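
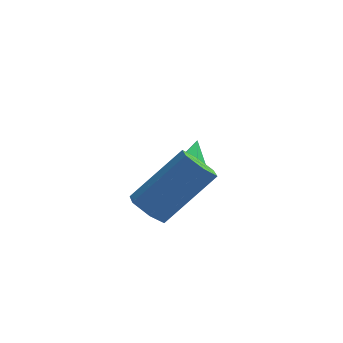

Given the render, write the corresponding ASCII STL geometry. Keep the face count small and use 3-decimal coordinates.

solid 
facet normal -0.123 -0.939 -0.321
outer loop
vertex 2.019 0.232 0.006
vertex 1.755 0.122 0.429
vertex 1.513 0.295 0.015
endloop
endfacet
facet normal 0.059 0.591 -0.804
outer loop
vertex 2.019 0.232 0.006
vertex 1.513 0.295 0.015
vertex 1.925 1.418 0.871
endloop
endfacet
facet normal -0.122 -0.939 -0.321
outer loop
vertex 1.513 0.295 0.015
vertex 1.755 0.122 0.429
vertex 1.249 0.185 0.437
endloop
endfacet
facet normal -0.769 0.541 -0.340
outer loop
vertex 1.513 0.295 0.015
vertex 1.249 0.185 0.437
vertex 1.925 1.418 0.871
endloop
endfacet
facet normal -0.122 -0.939 -0.321
outer loop
vertex 1.249 0.185 0.437
vertex 1.755 0.122 0.429
vertex 1.492 0.012 0.851
endloop
endfacet
facet normal -0.792 0.236 0.563
outer loop
vertex 1.249 0.185 0.437
vertex 1.492 0.012 0.851
vertex 1.925 1.418 0.871
endloop
endfacet
facet normal -0.123 -0.939 -0.321
outer loop
vertex 1.492 0.012 0.851
vertex 1.755 0.122 0.429
vertex 1.998 -0.051 0.842
endloop
endfacet
facet normal 0.015 -0.019 1.000
outer loop
vertex 1.492 0.012 0.851
vertex 1.998 -0.051 0.842
vertex 1.925 1.418 0.871
endloop
endfacet
facet normal -0.123 -0.939 -0.321
outer loop
vertex 1.998 -0.051 0.842
vertex 1.755 0.122 0.429
vertex 2.261 0.059 0.42
endloop
endfacet
facet normal 0.845 0.031 0.535
outer loop
vertex 1.998 -0.051 0.842
vertex 2.261 0.059 0.42
vertex 1.925 1.418 0.871
endloop
endfacet
facet normal -0.123 -0.939 -0.321
outer loop
vertex 2.261 0.059 0.42
vertex 1.755 0.122 0.429
vertex 2.019 0.232 0.006
endloop
endfacet
facet normal 0.868 0.336 -0.367
outer loop
vertex 2.261 0.059 0.42
vertex 2.019 0.232 0.006
vertex 1.925 1.418 0.871
endloop
endfacet
facet normal -0.649 -0.262 -0.714
outer loop
vertex 1.231 -2.816 -0.072
vertex 0.756 -2.507 0.246
vertex 1.112 -2.189 -0.194
endloop
endfacet
facet normal 0.739 0.009 -0.674
outer loop
vertex 1.231 -2.816 -0.072
vertex 1.112 -2.189 -0.194
vertex 2.6 -2.263 1.436
endloop
endfacet
facet normal 0.739 0.008 -0.674
outer loop
vertex 2.6 -2.263 1.436
vertex 1.112 -2.189 -0.194
vertex 2.481 -1.635 1.313
endloop
endfacet
facet normal 0.648 0.263 0.714
outer loop
vertex 2.6 -2.263 1.436
vertex 2.481 -1.635 1.313
vertex 2.124 -1.953 1.754
endloop
endfacet
facet normal -0.649 -0.262 -0.714
outer loop
vertex 1.112 -2.189 -0.194
vertex 0.756 -2.507 0.246
vertex 0.637 -1.879 0.124
endloop
endfacet
facet normal 0.212 0.839 -0.501
outer loop
vertex 1.112 -2.189 -0.194
vertex 0.637 -1.879 0.124
vertex 2.481 -1.635 1.313
endloop
endfacet
facet normal 0.211 0.840 -0.500
outer loop
vertex 2.481 -1.635 1.313
vertex 0.637 -1.879 0.124
vertex 2.006 -1.326 1.631
endloop
endfacet
facet normal 0.649 0.262 0.714
outer loop
vertex 2.481 -1.635 1.313
vertex 2.006 -1.326 1.631
vertex 2.124 -1.953 1.754
endloop
endfacet
facet normal -0.648 -0.262 -0.715
outer loop
vertex 0.637 -1.879 0.124
vertex 0.756 -2.507 0.246
vertex 0.28 -2.197 0.564
endloop
endfacet
facet normal -0.527 0.832 0.174
outer loop
vertex 0.637 -1.879 0.124
vertex 0.28 -2.197 0.564
vertex 2.006 -1.326 1.631
endloop
endfacet
facet normal -0.527 0.832 0.173
outer loop
vertex 2.006 -1.326 1.631
vertex 0.28 -2.197 0.564
vertex 1.649 -1.644 2.072
endloop
endfacet
facet normal 0.649 0.262 0.714
outer loop
vertex 2.006 -1.326 1.631
vertex 1.649 -1.644 2.072
vertex 2.124 -1.953 1.754
endloop
endfacet
facet normal -0.648 -0.263 -0.714
outer loop
vertex 0.28 -2.197 0.564
vertex 0.756 -2.507 0.246
vertex 0.399 -2.825 0.687
endloop
endfacet
facet normal -0.739 -0.008 0.674
outer loop
vertex 0.28 -2.197 0.564
vertex 0.399 -2.825 0.687
vertex 1.649 -1.644 2.072
endloop
endfacet
facet normal -0.739 -0.009 0.674
outer loop
vertex 1.649 -1.644 2.072
vertex 0.399 -2.825 0.687
vertex 1.768 -2.271 2.194
endloop
endfacet
facet normal 0.649 0.262 0.714
outer loop
vertex 1.649 -1.644 2.072
vertex 1.768 -2.271 2.194
vertex 2.124 -1.953 1.754
endloop
endfacet
facet normal -0.649 -0.262 -0.714
outer loop
vertex 0.399 -2.825 0.687
vertex 0.756 -2.507 0.246
vertex 0.874 -3.134 0.369
endloop
endfacet
facet normal -0.211 -0.840 0.500
outer loop
vertex 0.399 -2.825 0.687
vertex 0.874 -3.134 0.369
vertex 1.768 -2.271 2.194
endloop
endfacet
facet normal -0.212 -0.839 0.501
outer loop
vertex 1.768 -2.271 2.194
vertex 0.874 -3.134 0.369
vertex 2.243 -2.581 1.876
endloop
endfacet
facet normal 0.649 0.262 0.714
outer loop
vertex 1.768 -2.271 2.194
vertex 2.243 -2.581 1.876
vertex 2.124 -1.953 1.754
endloop
endfacet
facet normal -0.649 -0.262 -0.714
outer loop
vertex 0.874 -3.134 0.369
vertex 0.756 -2.507 0.246
vertex 1.231 -2.816 -0.072
endloop
endfacet
facet normal 0.527 -0.832 -0.173
outer loop
vertex 0.874 -3.134 0.369
vertex 1.231 -2.816 -0.072
vertex 2.243 -2.581 1.876
endloop
endfacet
facet normal 0.527 -0.832 -0.174
outer loop
vertex 2.243 -2.581 1.876
vertex 1.231 -2.816 -0.072
vertex 2.6 -2.263 1.436
endloop
endfacet
facet normal 0.648 0.262 0.715
outer loop
vertex 2.243 -2.581 1.876
vertex 2.6 -2.263 1.436
vertex 2.124 -1.953 1.754
endloop
endfacet

endsolid


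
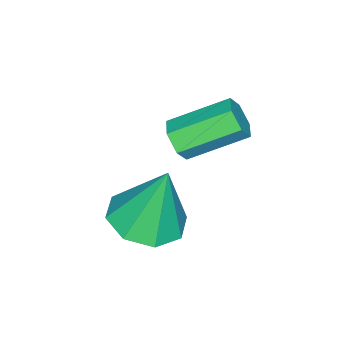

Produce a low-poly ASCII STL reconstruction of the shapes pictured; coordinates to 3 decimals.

solid 
facet normal 0.086 -0.253 -0.964
outer loop
vertex 4.399 -3.979 1.059
vertex 3.749 -3.325 0.829
vertex 4.695 -3.331 0.915
endloop
endfacet
facet normal 0.785 -0.231 0.575
outer loop
vertex 4.399 -3.979 1.059
vertex 4.695 -3.331 0.915
vertex 3.591 -2.855 2.611
endloop
endfacet
facet normal 0.086 -0.254 -0.963
outer loop
vertex 4.695 -3.331 0.915
vertex 3.749 -3.325 0.829
vertex 4.437 -2.68 0.72
endloop
endfacet
facet normal 0.804 0.439 0.400
outer loop
vertex 4.695 -3.331 0.915
vertex 4.437 -2.68 0.72
vertex 3.591 -2.855 2.611
endloop
endfacet
facet normal 0.086 -0.254 -0.963
outer loop
vertex 4.437 -2.68 0.72
vertex 3.749 -3.325 0.829
vertex 3.776 -2.407 0.589
endloop
endfacet
facet normal 0.331 0.914 0.233
outer loop
vertex 4.437 -2.68 0.72
vertex 3.776 -2.407 0.589
vertex 3.591 -2.855 2.611
endloop
endfacet
facet normal 0.085 -0.254 -0.963
outer loop
vertex 3.776 -2.407 0.589
vertex 3.749 -3.325 0.829
vertex 3.099 -2.672 0.599
endloop
endfacet
facet normal -0.357 0.918 0.171
outer loop
vertex 3.776 -2.407 0.589
vertex 3.099 -2.672 0.599
vertex 3.591 -2.855 2.611
endloop
endfacet
facet normal 0.086 -0.254 -0.963
outer loop
vertex 3.099 -2.672 0.599
vertex 3.749 -3.325 0.829
vertex 2.803 -3.32 0.743
endloop
endfacet
facet normal -0.858 0.448 0.251
outer loop
vertex 3.099 -2.672 0.599
vertex 2.803 -3.32 0.743
vertex 3.591 -2.855 2.611
endloop
endfacet
facet normal 0.086 -0.254 -0.963
outer loop
vertex 2.803 -3.32 0.743
vertex 3.749 -3.325 0.829
vertex 3.061 -3.971 0.938
endloop
endfacet
facet normal -0.878 -0.221 0.425
outer loop
vertex 2.803 -3.32 0.743
vertex 3.061 -3.971 0.938
vertex 3.591 -2.855 2.611
endloop
endfacet
facet normal 0.086 -0.254 -0.963
outer loop
vertex 3.061 -3.971 0.938
vertex 3.749 -3.325 0.829
vertex 3.722 -4.244 1.069
endloop
endfacet
facet normal -0.405 -0.696 0.593
outer loop
vertex 3.061 -3.971 0.938
vertex 3.722 -4.244 1.069
vertex 3.591 -2.855 2.611
endloop
endfacet
facet normal 0.085 -0.254 -0.963
outer loop
vertex 3.722 -4.244 1.069
vertex 3.749 -3.325 0.829
vertex 4.399 -3.979 1.059
endloop
endfacet
facet normal 0.284 -0.700 0.655
outer loop
vertex 3.722 -4.244 1.069
vertex 4.399 -3.979 1.059
vertex 3.591 -2.855 2.611
endloop
endfacet
facet normal 0.526 -0.720 -0.453
outer loop
vertex 3.2 -3.123 3.548
vertex 2.91 -3.052 3.098
vertex 3.363 -2.769 3.174
endloop
endfacet
facet normal 0.795 0.228 0.562
outer loop
vertex 3.2 -3.123 3.548
vertex 3.363 -2.769 3.174
vertex 2.38 -1.998 4.252
endloop
endfacet
facet normal 0.795 0.227 0.563
outer loop
vertex 2.38 -1.998 4.252
vertex 3.363 -2.769 3.174
vertex 2.544 -1.645 3.878
endloop
endfacet
facet normal -0.525 0.722 0.451
outer loop
vertex 2.38 -1.998 4.252
vertex 2.544 -1.645 3.878
vertex 2.09 -1.928 3.802
endloop
endfacet
facet normal 0.526 -0.721 -0.451
outer loop
vertex 3.363 -2.769 3.174
vertex 2.91 -3.052 3.098
vertex 3.073 -2.699 2.724
endloop
endfacet
facet normal 0.660 0.681 -0.319
outer loop
vertex 3.363 -2.769 3.174
vertex 3.073 -2.699 2.724
vertex 2.544 -1.645 3.878
endloop
endfacet
facet normal 0.660 0.680 -0.318
outer loop
vertex 2.544 -1.645 3.878
vertex 3.073 -2.699 2.724
vertex 2.254 -1.574 3.428
endloop
endfacet
facet normal -0.525 0.721 0.452
outer loop
vertex 2.544 -1.645 3.878
vertex 2.254 -1.574 3.428
vertex 2.09 -1.928 3.802
endloop
endfacet
facet normal 0.526 -0.721 -0.451
outer loop
vertex 3.073 -2.699 2.724
vertex 2.91 -3.052 3.098
vertex 2.62 -2.982 2.648
endloop
endfacet
facet normal -0.135 0.453 -0.881
outer loop
vertex 3.073 -2.699 2.724
vertex 2.62 -2.982 2.648
vertex 2.254 -1.574 3.428
endloop
endfacet
facet normal -0.135 0.453 -0.881
outer loop
vertex 2.254 -1.574 3.428
vertex 2.62 -2.982 2.648
vertex 1.8 -1.857 3.352
endloop
endfacet
facet normal -0.525 0.721 0.452
outer loop
vertex 2.254 -1.574 3.428
vertex 1.8 -1.857 3.352
vertex 2.09 -1.928 3.802
endloop
endfacet
facet normal 0.525 -0.722 -0.451
outer loop
vertex 2.62 -2.982 2.648
vertex 2.91 -3.052 3.098
vertex 2.456 -3.335 3.022
endloop
endfacet
facet normal -0.795 -0.227 -0.563
outer loop
vertex 2.62 -2.982 2.648
vertex 2.456 -3.335 3.022
vertex 1.8 -1.857 3.352
endloop
endfacet
facet normal -0.795 -0.228 -0.562
outer loop
vertex 1.8 -1.857 3.352
vertex 2.456 -3.335 3.022
vertex 1.637 -2.211 3.726
endloop
endfacet
facet normal -0.526 0.720 0.453
outer loop
vertex 1.8 -1.857 3.352
vertex 1.637 -2.211 3.726
vertex 2.09 -1.928 3.802
endloop
endfacet
facet normal 0.525 -0.721 -0.452
outer loop
vertex 2.456 -3.335 3.022
vertex 2.91 -3.052 3.098
vertex 2.746 -3.406 3.472
endloop
endfacet
facet normal -0.660 -0.680 0.318
outer loop
vertex 2.456 -3.335 3.022
vertex 2.746 -3.406 3.472
vertex 1.637 -2.211 3.726
endloop
endfacet
facet normal -0.660 -0.680 0.319
outer loop
vertex 1.637 -2.211 3.726
vertex 2.746 -3.406 3.472
vertex 1.927 -2.281 4.176
endloop
endfacet
facet normal -0.526 0.721 0.451
outer loop
vertex 1.637 -2.211 3.726
vertex 1.927 -2.281 4.176
vertex 2.09 -1.928 3.802
endloop
endfacet
facet normal 0.525 -0.721 -0.452
outer loop
vertex 2.746 -3.406 3.472
vertex 2.91 -3.052 3.098
vertex 3.2 -3.123 3.548
endloop
endfacet
facet normal 0.135 -0.453 0.881
outer loop
vertex 2.746 -3.406 3.472
vertex 3.2 -3.123 3.548
vertex 1.927 -2.281 4.176
endloop
endfacet
facet normal 0.135 -0.453 0.881
outer loop
vertex 1.927 -2.281 4.176
vertex 3.2 -3.123 3.548
vertex 2.38 -1.998 4.252
endloop
endfacet
facet normal -0.526 0.721 0.451
outer loop
vertex 1.927 -2.281 4.176
vertex 2.38 -1.998 4.252
vertex 2.09 -1.928 3.802
endloop
endfacet

endsolid


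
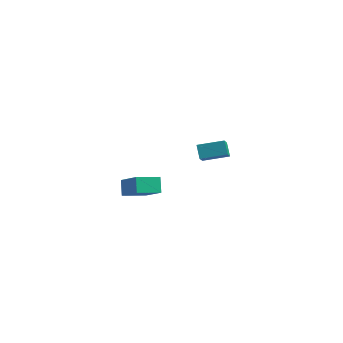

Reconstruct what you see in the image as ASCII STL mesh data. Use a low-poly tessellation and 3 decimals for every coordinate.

solid 
facet normal -0.424 0.581 0.694
outer loop
vertex -0.035 2.354 -1.466
vertex 1.322 2.957 -1.142
vertex -0.232 3.277 -2.359
endloop
endfacet
facet normal -0.893 -0.397 -0.213
outer loop
vertex 0.158 2.743 -2.998
vertex -0.035 2.354 -1.466
vertex -0.232 3.277 -2.359
endloop
endfacet
facet normal -0.424 0.581 0.695
outer loop
vertex -0.232 3.277 -2.359
vertex 1.322 2.957 -1.142
vertex 1.125 3.881 -2.035
endloop
endfacet
facet normal -0.152 0.711 -0.687
outer loop
vertex 1.125 3.881 -2.035
vertex 0.158 2.743 -2.998
vertex -0.232 3.277 -2.359
endloop
endfacet
facet normal 0.152 -0.711 0.687
outer loop
vertex -0.035 2.354 -1.466
vertex 1.712 2.423 -1.781
vertex 1.322 2.957 -1.142
endloop
endfacet
facet normal -0.893 -0.396 -0.213
outer loop
vertex 0.355 1.819 -2.105
vertex -0.035 2.354 -1.466
vertex 0.158 2.743 -2.998
endloop
endfacet
facet normal 0.152 -0.710 0.687
outer loop
vertex 0.355 1.819 -2.105
vertex 1.712 2.423 -1.781
vertex -0.035 2.354 -1.466
endloop
endfacet
facet normal 0.893 0.397 0.213
outer loop
vertex 1.322 2.957 -1.142
vertex 1.712 2.423 -1.781
vertex 1.125 3.881 -2.035
endloop
endfacet
facet normal -0.152 0.710 -0.687
outer loop
vertex 1.515 3.346 -2.674
vertex 0.158 2.743 -2.998
vertex 1.125 3.881 -2.035
endloop
endfacet
facet normal 0.893 0.397 0.213
outer loop
vertex 1.125 3.881 -2.035
vertex 1.712 2.423 -1.781
vertex 1.515 3.346 -2.674
endloop
endfacet
facet normal 0.424 -0.581 -0.695
outer loop
vertex 1.515 3.346 -2.674
vertex 0.355 1.819 -2.105
vertex 0.158 2.743 -2.998
endloop
endfacet
facet normal 0.424 -0.581 -0.694
outer loop
vertex 1.712 2.423 -1.781
vertex 0.355 1.819 -2.105
vertex 1.515 3.346 -2.674
endloop
endfacet
facet normal -0.656 0.402 -0.639
outer loop
vertex -1.848 -3.579 -0.475
vertex -0.906 -2.664 -0.866
vertex -1.548 -4.181 -1.161
endloop
endfacet
facet normal -0.688 -0.668 0.285
outer loop
vertex -0.414 -4.876 -0.054
vertex -1.848 -3.579 -0.475
vertex -1.548 -4.181 -1.161
endloop
endfacet
facet normal -0.655 0.402 -0.640
outer loop
vertex -1.548 -4.181 -1.161
vertex -0.906 -2.664 -0.866
vertex -0.606 -3.266 -1.551
endloop
endfacet
facet normal 0.313 -0.626 -0.714
outer loop
vertex -0.606 -3.266 -1.551
vertex -0.414 -4.876 -0.054
vertex -1.548 -4.181 -1.161
endloop
endfacet
facet normal -0.313 0.627 0.714
outer loop
vertex -1.848 -3.579 -0.475
vertex 0.228 -3.359 0.241
vertex -0.906 -2.664 -0.866
endloop
endfacet
facet normal -0.688 -0.668 0.286
outer loop
vertex -0.714 -4.274 0.631
vertex -1.848 -3.579 -0.475
vertex -0.414 -4.876 -0.054
endloop
endfacet
facet normal -0.313 0.626 0.714
outer loop
vertex -0.714 -4.274 0.631
vertex 0.228 -3.359 0.241
vertex -1.848 -3.579 -0.475
endloop
endfacet
facet normal 0.688 0.668 -0.285
outer loop
vertex -0.906 -2.664 -0.866
vertex 0.228 -3.359 0.241
vertex -0.606 -3.266 -1.551
endloop
endfacet
facet normal 0.312 -0.627 -0.714
outer loop
vertex 0.528 -3.961 -0.445
vertex -0.414 -4.876 -0.054
vertex -0.606 -3.266 -1.551
endloop
endfacet
facet normal 0.688 0.668 -0.285
outer loop
vertex -0.606 -3.266 -1.551
vertex 0.228 -3.359 0.241
vertex 0.528 -3.961 -0.445
endloop
endfacet
facet normal 0.655 -0.401 0.640
outer loop
vertex 0.528 -3.961 -0.445
vertex -0.714 -4.274 0.631
vertex -0.414 -4.876 -0.054
endloop
endfacet
facet normal 0.655 -0.402 0.639
outer loop
vertex 0.228 -3.359 0.241
vertex -0.714 -4.274 0.631
vertex 0.528 -3.961 -0.445
endloop
endfacet

endsolid


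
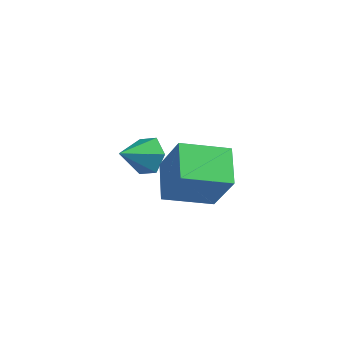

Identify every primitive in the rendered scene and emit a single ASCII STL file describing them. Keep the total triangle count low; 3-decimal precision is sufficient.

solid 
facet normal -0.764 -0.575 0.292
outer loop
vertex 0.092 -1.226 -0.181
vertex -0.666 0.073 0.393
vertex -0.82 -0.946 -2.018
endloop
endfacet
facet normal 0.471 -0.807 -0.357
outer loop
vertex 0.686 0.187 -2.593
vertex 0.092 -1.226 -0.181
vertex -0.82 -0.946 -2.018
endloop
endfacet
facet normal -0.764 -0.575 0.292
outer loop
vertex -0.82 -0.946 -2.018
vertex -0.666 0.073 0.393
vertex -1.578 0.353 -1.444
endloop
endfacet
facet normal -0.441 0.135 -0.888
outer loop
vertex -1.578 0.353 -1.444
vertex 0.686 0.187 -2.593
vertex -0.82 -0.946 -2.018
endloop
endfacet
facet normal 0.441 -0.135 0.888
outer loop
vertex 0.092 -1.226 -0.181
vertex 0.84 1.206 -0.182
vertex -0.666 0.073 0.393
endloop
endfacet
facet normal 0.471 -0.807 -0.357
outer loop
vertex 1.598 -0.093 -0.756
vertex 0.092 -1.226 -0.181
vertex 0.686 0.187 -2.593
endloop
endfacet
facet normal 0.441 -0.135 0.888
outer loop
vertex 1.598 -0.093 -0.756
vertex 0.84 1.206 -0.182
vertex 0.092 -1.226 -0.181
endloop
endfacet
facet normal -0.471 0.807 0.357
outer loop
vertex -0.666 0.073 0.393
vertex 0.84 1.206 -0.182
vertex -1.578 0.353 -1.444
endloop
endfacet
facet normal -0.441 0.135 -0.888
outer loop
vertex -0.072 1.486 -2.019
vertex 0.686 0.187 -2.593
vertex -1.578 0.353 -1.444
endloop
endfacet
facet normal -0.471 0.807 0.357
outer loop
vertex -1.578 0.353 -1.444
vertex 0.84 1.206 -0.182
vertex -0.072 1.486 -2.019
endloop
endfacet
facet normal 0.764 0.575 -0.292
outer loop
vertex -0.072 1.486 -2.019
vertex 1.598 -0.093 -0.756
vertex 0.686 0.187 -2.593
endloop
endfacet
facet normal 0.764 0.575 -0.292
outer loop
vertex 0.84 1.206 -0.182
vertex 1.598 -0.093 -0.756
vertex -0.072 1.486 -2.019
endloop
endfacet
facet normal 0.402 0.747 -0.528
outer loop
vertex -3.023 2.742 -4.545
vertex -3.684 3.298 -4.262
vertex -2.915 3.224 -3.781
endloop
endfacet
facet normal 0.621 -0.700 0.354
outer loop
vertex -3.023 2.742 -4.545
vertex -2.915 3.224 -3.781
vertex -4.296 2.162 -3.458
endloop
endfacet
facet normal 0.403 0.747 -0.529
outer loop
vertex -2.915 3.224 -3.781
vertex -3.684 3.298 -4.262
vertex -3.577 3.781 -3.498
endloop
endfacet
facet normal 0.308 -0.114 0.945
outer loop
vertex -2.915 3.224 -3.781
vertex -3.577 3.781 -3.498
vertex -4.296 2.162 -3.458
endloop
endfacet
facet normal 0.402 0.747 -0.529
outer loop
vertex -3.577 3.781 -3.498
vertex -3.684 3.298 -4.262
vertex -4.346 3.855 -3.978
endloop
endfacet
facet normal -0.497 0.241 0.833
outer loop
vertex -3.577 3.781 -3.498
vertex -4.346 3.855 -3.978
vertex -4.296 2.162 -3.458
endloop
endfacet
facet normal 0.402 0.747 -0.529
outer loop
vertex -4.346 3.855 -3.978
vertex -3.684 3.298 -4.262
vertex -4.454 3.372 -4.742
endloop
endfacet
facet normal -0.991 0.012 0.133
outer loop
vertex -4.346 3.855 -3.978
vertex -4.454 3.372 -4.742
vertex -4.296 2.162 -3.458
endloop
endfacet
facet normal 0.401 0.748 -0.529
outer loop
vertex -4.454 3.372 -4.742
vertex -3.684 3.298 -4.262
vertex -3.792 2.816 -5.026
endloop
endfacet
facet normal -0.679 -0.574 -0.458
outer loop
vertex -4.454 3.372 -4.742
vertex -3.792 2.816 -5.026
vertex -4.296 2.162 -3.458
endloop
endfacet
facet normal 0.402 0.747 -0.528
outer loop
vertex -3.792 2.816 -5.026
vertex -3.684 3.298 -4.262
vertex -3.023 2.742 -4.545
endloop
endfacet
facet normal 0.127 -0.929 -0.347
outer loop
vertex -3.792 2.816 -5.026
vertex -3.023 2.742 -4.545
vertex -4.296 2.162 -3.458
endloop
endfacet

endsolid


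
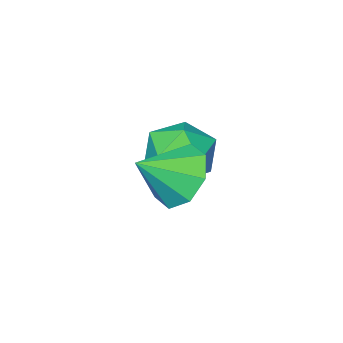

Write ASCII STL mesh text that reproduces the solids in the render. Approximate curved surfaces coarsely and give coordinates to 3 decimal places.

solid 
facet normal 0.466 0.615 0.636
outer loop
vertex -3.689 1.1 0.874
vertex -3.747 0.443 1.552
vertex -2.995 0.466 0.979
endloop
endfacet
facet normal 0.677 0.735 -0.034
outer loop
vertex -3.689 1.1 0.874
vertex -2.995 0.466 0.979
vertex -3.294 0.701 0.113
endloop
endfacet
facet normal 0.101 0.902 -0.421
outer loop
vertex -3.689 1.1 0.874
vertex -3.294 0.701 0.113
vertex -4.232 0.823 0.15
endloop
endfacet
facet normal -0.466 0.885 0.011
outer loop
vertex -3.689 1.1 0.874
vertex -4.232 0.823 0.15
vertex -4.512 0.664 1.04
endloop
endfacet
facet normal -0.241 0.707 0.665
outer loop
vertex -3.689 1.1 0.874
vertex -4.512 0.664 1.04
vertex -3.747 0.443 1.552
endloop
endfacet
facet normal 0.948 0.128 -0.293
outer loop
vertex -3.294 0.701 0.113
vertex -2.995 0.466 0.979
vertex -3.108 -0.204 0.32
endloop
endfacet
facet normal 0.606 -0.066 0.793
outer loop
vertex -2.995 0.466 0.979
vertex -3.747 0.443 1.552
vertex -3.388 -0.363 1.21
endloop
endfacet
facet normal -0.538 0.081 0.839
outer loop
vertex -3.747 0.443 1.552
vertex -4.512 0.664 1.04
vertex -4.326 -0.241 1.247
endloop
endfacet
facet normal -0.904 0.368 -0.219
outer loop
vertex -4.512 0.664 1.04
vertex -4.232 0.823 0.15
vertex -4.625 -0.006 0.381
endloop
endfacet
facet normal 0.015 0.396 -0.918
outer loop
vertex -4.232 0.823 0.15
vertex -3.294 0.701 0.113
vertex -3.873 0.017 -0.192
endloop
endfacet
facet normal 0.466 -0.885 -0.011
outer loop
vertex -3.931 -0.64 0.486
vertex -3.108 -0.204 0.32
vertex -3.388 -0.363 1.21
endloop
endfacet
facet normal -0.101 -0.902 0.421
outer loop
vertex -3.931 -0.64 0.486
vertex -3.388 -0.363 1.21
vertex -4.326 -0.241 1.247
endloop
endfacet
facet normal -0.677 -0.735 0.034
outer loop
vertex -3.931 -0.64 0.486
vertex -4.326 -0.241 1.247
vertex -4.625 -0.006 0.381
endloop
endfacet
facet normal -0.466 -0.615 -0.636
outer loop
vertex -3.931 -0.64 0.486
vertex -4.625 -0.006 0.381
vertex -3.873 0.017 -0.192
endloop
endfacet
facet normal 0.241 -0.707 -0.665
outer loop
vertex -3.931 -0.64 0.486
vertex -3.873 0.017 -0.192
vertex -3.108 -0.204 0.32
endloop
endfacet
facet normal 0.904 -0.368 0.219
outer loop
vertex -3.388 -0.363 1.21
vertex -3.108 -0.204 0.32
vertex -2.995 0.466 0.979
endloop
endfacet
facet normal -0.015 -0.396 0.918
outer loop
vertex -4.326 -0.241 1.247
vertex -3.388 -0.363 1.21
vertex -3.747 0.443 1.552
endloop
endfacet
facet normal -0.948 -0.128 0.293
outer loop
vertex -4.625 -0.006 0.381
vertex -4.326 -0.241 1.247
vertex -4.512 0.664 1.04
endloop
endfacet
facet normal -0.606 0.066 -0.793
outer loop
vertex -3.873 0.017 -0.192
vertex -4.625 -0.006 0.381
vertex -4.232 0.823 0.15
endloop
endfacet
facet normal 0.538 -0.081 -0.839
outer loop
vertex -3.108 -0.204 0.32
vertex -3.873 0.017 -0.192
vertex -3.294 0.701 0.113
endloop
endfacet
facet normal -0.802 0.203 -0.563
outer loop
vertex -1.7 2.533 0.959
vertex -2.231 2.237 1.609
vertex -1.88 3.026 1.393
endloop
endfacet
facet normal 0.889 0.440 -0.131
outer loop
vertex -1.7 2.533 0.959
vertex -1.88 3.026 1.393
vertex -1.229 1.983 2.311
endloop
endfacet
facet normal -0.802 0.203 -0.562
outer loop
vertex -1.88 3.026 1.393
vertex -2.231 2.237 1.609
vertex -2.266 3.056 1.954
endloop
endfacet
facet normal 0.601 0.706 0.376
outer loop
vertex -1.88 3.026 1.393
vertex -2.266 3.056 1.954
vertex -1.229 1.983 2.311
endloop
endfacet
facet normal -0.801 0.203 -0.563
outer loop
vertex -2.266 3.056 1.954
vertex -2.231 2.237 1.609
vertex -2.631 2.607 2.312
endloop
endfacet
facet normal 0.220 0.493 0.842
outer loop
vertex -2.266 3.056 1.954
vertex -2.631 2.607 2.312
vertex -1.229 1.983 2.311
endloop
endfacet
facet normal -0.802 0.202 -0.563
outer loop
vertex -2.631 2.607 2.312
vertex -2.231 2.237 1.609
vertex -2.762 1.941 2.259
endloop
endfacet
facet normal -0.032 -0.073 0.997
outer loop
vertex -2.631 2.607 2.312
vertex -2.762 1.941 2.259
vertex -1.229 1.983 2.311
endloop
endfacet
facet normal -0.802 0.203 -0.562
outer loop
vertex -2.762 1.941 2.259
vertex -2.231 2.237 1.609
vertex -2.582 1.448 1.824
endloop
endfacet
facet normal -0.007 -0.663 0.749
outer loop
vertex -2.762 1.941 2.259
vertex -2.582 1.448 1.824
vertex -1.229 1.983 2.311
endloop
endfacet
facet normal -0.802 0.204 -0.562
outer loop
vertex -2.582 1.448 1.824
vertex -2.231 2.237 1.609
vertex -2.197 1.417 1.263
endloop
endfacet
facet normal 0.280 -0.929 0.243
outer loop
vertex -2.582 1.448 1.824
vertex -2.197 1.417 1.263
vertex -1.229 1.983 2.311
endloop
endfacet
facet normal -0.801 0.204 -0.563
outer loop
vertex -2.197 1.417 1.263
vertex -2.231 2.237 1.609
vertex -1.831 1.867 0.905
endloop
endfacet
facet normal 0.661 -0.716 -0.224
outer loop
vertex -2.197 1.417 1.263
vertex -1.831 1.867 0.905
vertex -1.229 1.983 2.311
endloop
endfacet
facet normal -0.802 0.203 -0.562
outer loop
vertex -1.831 1.867 0.905
vertex -2.231 2.237 1.609
vertex -1.7 2.533 0.959
endloop
endfacet
facet normal 0.913 -0.149 -0.379
outer loop
vertex -1.831 1.867 0.905
vertex -1.7 2.533 0.959
vertex -1.229 1.983 2.311
endloop
endfacet

endsolid


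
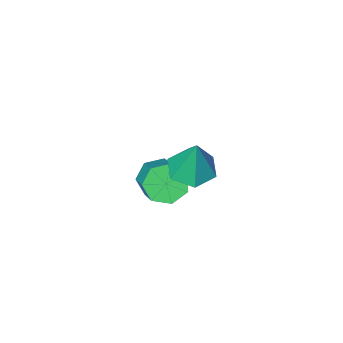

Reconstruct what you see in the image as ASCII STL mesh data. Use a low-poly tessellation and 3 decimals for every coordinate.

solid 
facet normal -0.051 -0.261 -0.964
outer loop
vertex -3.179 -2.196 -0.214
vertex -3.735 -1.482 -0.378
vertex -2.824 -1.382 -0.453
endloop
endfacet
facet normal 0.861 -0.245 0.445
outer loop
vertex -3.179 -2.196 -0.214
vertex -2.824 -1.382 -0.453
vertex -3.645 -1.018 1.338
endloop
endfacet
facet normal -0.051 -0.261 -0.964
outer loop
vertex -2.824 -1.382 -0.453
vertex -3.735 -1.482 -0.378
vertex -3.38 -0.668 -0.617
endloop
endfacet
facet normal 0.746 0.630 0.214
outer loop
vertex -2.824 -1.382 -0.453
vertex -3.38 -0.668 -0.617
vertex -3.645 -1.018 1.338
endloop
endfacet
facet normal -0.051 -0.261 -0.964
outer loop
vertex -3.38 -0.668 -0.617
vertex -3.735 -1.482 -0.378
vertex -4.292 -0.768 -0.542
endloop
endfacet
facet normal -0.094 0.982 0.163
outer loop
vertex -3.38 -0.668 -0.617
vertex -4.292 -0.768 -0.542
vertex -3.645 -1.018 1.338
endloop
endfacet
facet normal -0.051 -0.261 -0.964
outer loop
vertex -4.292 -0.768 -0.542
vertex -3.735 -1.482 -0.378
vertex -4.647 -1.582 -0.303
endloop
endfacet
facet normal -0.820 0.458 0.343
outer loop
vertex -4.292 -0.768 -0.542
vertex -4.647 -1.582 -0.303
vertex -3.645 -1.018 1.338
endloop
endfacet
facet normal -0.051 -0.261 -0.964
outer loop
vertex -4.647 -1.582 -0.303
vertex -3.735 -1.482 -0.378
vertex -4.091 -2.297 -0.139
endloop
endfacet
facet normal -0.705 -0.417 0.574
outer loop
vertex -4.647 -1.582 -0.303
vertex -4.091 -2.297 -0.139
vertex -3.645 -1.018 1.338
endloop
endfacet
facet normal -0.050 -0.261 -0.964
outer loop
vertex -4.091 -2.297 -0.139
vertex -3.735 -1.482 -0.378
vertex -3.179 -2.196 -0.214
endloop
endfacet
facet normal 0.137 -0.769 0.625
outer loop
vertex -4.091 -2.297 -0.139
vertex -3.179 -2.196 -0.214
vertex -3.645 -1.018 1.338
endloop
endfacet
facet normal -0.249 -0.772 -0.585
outer loop
vertex -3.34 -4.849 -3.813
vertex -4.156 -4.529 -3.888
vertex -3.455 -4.37 -4.396
endloop
endfacet
facet normal 0.957 -0.102 -0.272
outer loop
vertex -3.34 -4.849 -3.813
vertex -3.455 -4.37 -4.396
vertex -2.967 -3.69 -2.936
endloop
endfacet
facet normal 0.957 -0.101 -0.273
outer loop
vertex -2.967 -3.69 -2.936
vertex -3.455 -4.37 -4.396
vertex -3.083 -3.211 -3.52
endloop
endfacet
facet normal 0.247 0.773 0.585
outer loop
vertex -2.967 -3.69 -2.936
vertex -3.083 -3.211 -3.52
vertex -3.784 -3.371 -3.012
endloop
endfacet
facet normal -0.248 -0.773 -0.584
outer loop
vertex -3.455 -4.37 -4.396
vertex -4.156 -4.529 -3.888
vertex -4.099 -4.011 -4.597
endloop
endfacet
facet normal 0.478 0.427 -0.768
outer loop
vertex -3.455 -4.37 -4.396
vertex -4.099 -4.011 -4.597
vertex -3.083 -3.211 -3.52
endloop
endfacet
facet normal 0.477 0.427 -0.768
outer loop
vertex -3.083 -3.211 -3.52
vertex -4.099 -4.011 -4.597
vertex -3.727 -2.853 -3.721
endloop
endfacet
facet normal 0.247 0.773 0.585
outer loop
vertex -3.083 -3.211 -3.52
vertex -3.727 -2.853 -3.721
vertex -3.784 -3.371 -3.012
endloop
endfacet
facet normal -0.248 -0.773 -0.584
outer loop
vertex -4.099 -4.011 -4.597
vertex -4.156 -4.529 -3.888
vertex -4.785 -4.043 -4.264
endloop
endfacet
facet normal -0.362 0.634 -0.684
outer loop
vertex -4.099 -4.011 -4.597
vertex -4.785 -4.043 -4.264
vertex -3.727 -2.853 -3.721
endloop
endfacet
facet normal -0.361 0.633 -0.685
outer loop
vertex -3.727 -2.853 -3.721
vertex -4.785 -4.043 -4.264
vertex -4.413 -2.884 -3.388
endloop
endfacet
facet normal 0.249 0.772 0.584
outer loop
vertex -3.727 -2.853 -3.721
vertex -4.413 -2.884 -3.388
vertex -3.784 -3.371 -3.012
endloop
endfacet
facet normal -0.248 -0.773 -0.584
outer loop
vertex -4.785 -4.043 -4.264
vertex -4.156 -4.529 -3.888
vertex -4.998 -4.44 -3.648
endloop
endfacet
facet normal -0.928 0.363 -0.087
outer loop
vertex -4.785 -4.043 -4.264
vertex -4.998 -4.44 -3.648
vertex -4.413 -2.884 -3.388
endloop
endfacet
facet normal -0.928 0.363 -0.086
outer loop
vertex -4.413 -2.884 -3.388
vertex -4.998 -4.44 -3.648
vertex -4.626 -3.282 -2.772
endloop
endfacet
facet normal 0.248 0.772 0.585
outer loop
vertex -4.413 -2.884 -3.388
vertex -4.626 -3.282 -2.772
vertex -3.784 -3.371 -3.012
endloop
endfacet
facet normal -0.248 -0.772 -0.585
outer loop
vertex -4.998 -4.44 -3.648
vertex -4.156 -4.529 -3.888
vertex -4.577 -4.905 -3.213
endloop
endfacet
facet normal -0.796 -0.181 0.577
outer loop
vertex -4.998 -4.44 -3.648
vertex -4.577 -4.905 -3.213
vertex -4.626 -3.282 -2.772
endloop
endfacet
facet normal -0.796 -0.181 0.578
outer loop
vertex -4.626 -3.282 -2.772
vertex -4.577 -4.905 -3.213
vertex -4.204 -3.746 -2.336
endloop
endfacet
facet normal 0.248 0.774 0.583
outer loop
vertex -4.626 -3.282 -2.772
vertex -4.204 -3.746 -2.336
vertex -3.784 -3.371 -3.012
endloop
endfacet
facet normal -0.248 -0.772 -0.585
outer loop
vertex -4.577 -4.905 -3.213
vertex -4.156 -4.529 -3.888
vertex -3.839 -5.087 -3.286
endloop
endfacet
facet normal -0.065 -0.589 0.806
outer loop
vertex -4.577 -4.905 -3.213
vertex -3.839 -5.087 -3.286
vertex -4.204 -3.746 -2.336
endloop
endfacet
facet normal -0.065 -0.589 0.806
outer loop
vertex -4.204 -3.746 -2.336
vertex -3.839 -5.087 -3.286
vertex -3.466 -3.928 -2.409
endloop
endfacet
facet normal 0.248 0.773 0.583
outer loop
vertex -4.204 -3.746 -2.336
vertex -3.466 -3.928 -2.409
vertex -3.784 -3.371 -3.012
endloop
endfacet
facet normal -0.249 -0.772 -0.585
outer loop
vertex -3.839 -5.087 -3.286
vertex -4.156 -4.529 -3.888
vertex -3.34 -4.849 -3.813
endloop
endfacet
facet normal 0.715 -0.553 0.427
outer loop
vertex -3.839 -5.087 -3.286
vertex -3.34 -4.849 -3.813
vertex -3.466 -3.928 -2.409
endloop
endfacet
facet normal 0.715 -0.553 0.427
outer loop
vertex -3.466 -3.928 -2.409
vertex -3.34 -4.849 -3.813
vertex -2.967 -3.69 -2.936
endloop
endfacet
facet normal 0.248 0.773 0.584
outer loop
vertex -3.466 -3.928 -2.409
vertex -2.967 -3.69 -2.936
vertex -3.784 -3.371 -3.012
endloop
endfacet

endsolid


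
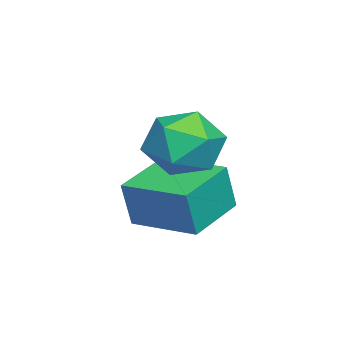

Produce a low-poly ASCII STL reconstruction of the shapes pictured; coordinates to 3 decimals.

solid 
facet normal -0.837 0.535 -0.115
outer loop
vertex 2.963 1.09 0.628
vertex 2.653 0.819 1.618
vertex 3.24 1.703 1.463
endloop
endfacet
facet normal -0.301 0.814 -0.497
outer loop
vertex 2.963 1.09 0.628
vertex 3.24 1.703 1.463
vertex 3.954 1.495 0.69
endloop
endfacet
facet normal -0.068 0.312 -0.948
outer loop
vertex 2.963 1.09 0.628
vertex 3.954 1.495 0.69
vertex 3.808 0.483 0.367
endloop
endfacet
facet normal -0.459 -0.276 -0.844
outer loop
vertex 2.963 1.09 0.628
vertex 3.808 0.483 0.367
vertex 3.004 0.065 0.941
endloop
endfacet
facet normal -0.934 -0.138 -0.330
outer loop
vertex 2.963 1.09 0.628
vertex 3.004 0.065 0.941
vertex 2.653 0.819 1.618
endloop
endfacet
facet normal 0.230 0.972 -0.049
outer loop
vertex 3.954 1.495 0.69
vertex 3.24 1.703 1.463
vertex 4.256 1.475 1.719
endloop
endfacet
facet normal -0.636 0.522 0.569
outer loop
vertex 3.24 1.703 1.463
vertex 2.653 0.819 1.618
vertex 3.452 1.057 2.293
endloop
endfacet
facet normal -0.793 -0.568 0.222
outer loop
vertex 2.653 0.819 1.618
vertex 3.004 0.065 0.941
vertex 3.306 0.045 1.97
endloop
endfacet
facet normal -0.024 -0.792 -0.610
outer loop
vertex 3.004 0.065 0.941
vertex 3.808 0.483 0.367
vertex 4.02 -0.163 1.197
endloop
endfacet
facet normal 0.609 0.160 -0.777
outer loop
vertex 3.808 0.483 0.367
vertex 3.954 1.495 0.69
vertex 4.607 0.721 1.042
endloop
endfacet
facet normal 0.459 0.276 0.844
outer loop
vertex 4.297 0.45 2.032
vertex 4.256 1.475 1.719
vertex 3.452 1.057 2.293
endloop
endfacet
facet normal 0.068 -0.312 0.948
outer loop
vertex 4.297 0.45 2.032
vertex 3.452 1.057 2.293
vertex 3.306 0.045 1.97
endloop
endfacet
facet normal 0.301 -0.814 0.497
outer loop
vertex 4.297 0.45 2.032
vertex 3.306 0.045 1.97
vertex 4.02 -0.163 1.197
endloop
endfacet
facet normal 0.837 -0.535 0.115
outer loop
vertex 4.297 0.45 2.032
vertex 4.02 -0.163 1.197
vertex 4.607 0.721 1.042
endloop
endfacet
facet normal 0.934 0.138 0.330
outer loop
vertex 4.297 0.45 2.032
vertex 4.607 0.721 1.042
vertex 4.256 1.475 1.719
endloop
endfacet
facet normal 0.024 0.792 0.610
outer loop
vertex 3.452 1.057 2.293
vertex 4.256 1.475 1.719
vertex 3.24 1.703 1.463
endloop
endfacet
facet normal -0.609 -0.160 0.777
outer loop
vertex 3.306 0.045 1.97
vertex 3.452 1.057 2.293
vertex 2.653 0.819 1.618
endloop
endfacet
facet normal -0.230 -0.972 0.049
outer loop
vertex 4.02 -0.163 1.197
vertex 3.306 0.045 1.97
vertex 3.004 0.065 0.941
endloop
endfacet
facet normal 0.636 -0.522 -0.569
outer loop
vertex 4.607 0.721 1.042
vertex 4.02 -0.163 1.197
vertex 3.808 0.483 0.367
endloop
endfacet
facet normal 0.793 0.568 -0.222
outer loop
vertex 4.256 1.475 1.719
vertex 4.607 0.721 1.042
vertex 3.954 1.495 0.69
endloop
endfacet
facet normal -0.903 0.367 0.223
outer loop
vertex 1.712 -0.199 0.083
vertex 2.446 1.539 0.194
vertex 1.461 -0.008 -1.25
endloop
endfacet
facet normal -0.388 -0.920 -0.059
outer loop
vertex 3.014 -0.639 -1.634
vertex 1.712 -0.199 0.083
vertex 1.461 -0.008 -1.25
endloop
endfacet
facet normal -0.903 0.367 0.223
outer loop
vertex 1.461 -0.008 -1.25
vertex 2.446 1.539 0.194
vertex 2.194 1.73 -1.139
endloop
endfacet
facet normal -0.184 0.140 -0.973
outer loop
vertex 2.194 1.73 -1.139
vertex 3.014 -0.639 -1.634
vertex 1.461 -0.008 -1.25
endloop
endfacet
facet normal 0.184 -0.140 0.973
outer loop
vertex 1.712 -0.199 0.083
vertex 3.999 0.908 -0.19
vertex 2.446 1.539 0.194
endloop
endfacet
facet normal -0.388 -0.920 -0.058
outer loop
vertex 3.266 -0.83 -0.301
vertex 1.712 -0.199 0.083
vertex 3.014 -0.639 -1.634
endloop
endfacet
facet normal 0.184 -0.140 0.973
outer loop
vertex 3.266 -0.83 -0.301
vertex 3.999 0.908 -0.19
vertex 1.712 -0.199 0.083
endloop
endfacet
facet normal 0.388 0.920 0.058
outer loop
vertex 2.446 1.539 0.194
vertex 3.999 0.908 -0.19
vertex 2.194 1.73 -1.139
endloop
endfacet
facet normal -0.184 0.140 -0.973
outer loop
vertex 3.748 1.099 -1.523
vertex 3.014 -0.639 -1.634
vertex 2.194 1.73 -1.139
endloop
endfacet
facet normal 0.388 0.920 0.059
outer loop
vertex 2.194 1.73 -1.139
vertex 3.999 0.908 -0.19
vertex 3.748 1.099 -1.523
endloop
endfacet
facet normal 0.903 -0.367 -0.223
outer loop
vertex 3.748 1.099 -1.523
vertex 3.266 -0.83 -0.301
vertex 3.014 -0.639 -1.634
endloop
endfacet
facet normal 0.903 -0.367 -0.223
outer loop
vertex 3.999 0.908 -0.19
vertex 3.266 -0.83 -0.301
vertex 3.748 1.099 -1.523
endloop
endfacet

endsolid


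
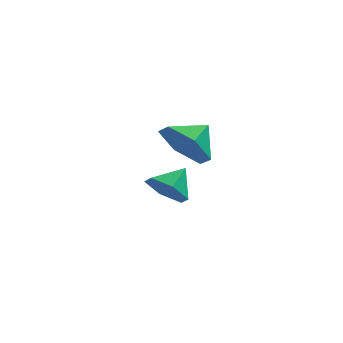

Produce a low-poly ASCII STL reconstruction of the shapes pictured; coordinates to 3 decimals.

solid 
facet normal -0.622 -0.598 -0.505
outer loop
vertex -2.398 -3.307 0.038
vertex -3.115 -2.812 0.335
vertex -2.694 -2.586 -0.451
endloop
endfacet
facet normal 0.946 0.238 -0.222
outer loop
vertex -2.398 -3.307 0.038
vertex -2.694 -2.586 -0.451
vertex -2.485 -2.208 0.845
endloop
endfacet
facet normal -0.623 -0.597 -0.505
outer loop
vertex -2.694 -2.586 -0.451
vertex -3.115 -2.812 0.335
vertex -3.41 -2.091 -0.154
endloop
endfacet
facet normal 0.447 0.837 -0.316
outer loop
vertex -2.694 -2.586 -0.451
vertex -3.41 -2.091 -0.154
vertex -2.485 -2.208 0.845
endloop
endfacet
facet normal -0.623 -0.597 -0.505
outer loop
vertex -3.41 -2.091 -0.154
vertex -3.115 -2.812 0.335
vertex -3.831 -2.317 0.632
endloop
endfacet
facet normal -0.113 0.969 0.218
outer loop
vertex -3.41 -2.091 -0.154
vertex -3.831 -2.317 0.632
vertex -2.485 -2.208 0.845
endloop
endfacet
facet normal -0.623 -0.598 -0.505
outer loop
vertex -3.831 -2.317 0.632
vertex -3.115 -2.812 0.335
vertex -3.535 -3.038 1.121
endloop
endfacet
facet normal -0.175 0.503 0.847
outer loop
vertex -3.831 -2.317 0.632
vertex -3.535 -3.038 1.121
vertex -2.485 -2.208 0.845
endloop
endfacet
facet normal -0.623 -0.598 -0.505
outer loop
vertex -3.535 -3.038 1.121
vertex -3.115 -2.812 0.335
vertex -2.819 -3.533 0.824
endloop
endfacet
facet normal 0.324 -0.097 0.941
outer loop
vertex -3.535 -3.038 1.121
vertex -2.819 -3.533 0.824
vertex -2.485 -2.208 0.845
endloop
endfacet
facet normal -0.622 -0.598 -0.505
outer loop
vertex -2.819 -3.533 0.824
vertex -3.115 -2.812 0.335
vertex -2.398 -3.307 0.038
endloop
endfacet
facet normal 0.884 -0.229 0.408
outer loop
vertex -2.819 -3.533 0.824
vertex -2.398 -3.307 0.038
vertex -2.485 -2.208 0.845
endloop
endfacet
facet normal -0.518 -0.615 -0.595
outer loop
vertex -3.301 0.631 -3.51
vertex -3.729 0.41 -2.909
vertex -3.949 1.011 -3.339
endloop
endfacet
facet normal 0.411 0.850 -0.329
outer loop
vertex -3.301 0.631 -3.51
vertex -3.949 1.011 -3.339
vertex -3.191 1.05 -2.291
endloop
endfacet
facet normal -0.518 -0.615 -0.595
outer loop
vertex -3.949 1.011 -3.339
vertex -3.729 0.41 -2.909
vertex -4.377 0.79 -2.738
endloop
endfacet
facet normal -0.268 0.950 0.159
outer loop
vertex -3.949 1.011 -3.339
vertex -4.377 0.79 -2.738
vertex -3.191 1.05 -2.291
endloop
endfacet
facet normal -0.518 -0.615 -0.595
outer loop
vertex -4.377 0.79 -2.738
vertex -3.729 0.41 -2.909
vertex -4.158 0.19 -2.309
endloop
endfacet
facet normal -0.399 0.432 0.808
outer loop
vertex -4.377 0.79 -2.738
vertex -4.158 0.19 -2.309
vertex -3.191 1.05 -2.291
endloop
endfacet
facet normal -0.518 -0.615 -0.595
outer loop
vertex -4.158 0.19 -2.309
vertex -3.729 0.41 -2.909
vertex -3.51 -0.19 -2.48
endloop
endfacet
facet normal 0.147 -0.186 0.971
outer loop
vertex -4.158 0.19 -2.309
vertex -3.51 -0.19 -2.48
vertex -3.191 1.05 -2.291
endloop
endfacet
facet normal -0.518 -0.614 -0.595
outer loop
vertex -3.51 -0.19 -2.48
vertex -3.729 0.41 -2.909
vertex -3.082 0.03 -3.08
endloop
endfacet
facet normal 0.827 -0.286 0.485
outer loop
vertex -3.51 -0.19 -2.48
vertex -3.082 0.03 -3.08
vertex -3.191 1.05 -2.291
endloop
endfacet
facet normal -0.518 -0.614 -0.595
outer loop
vertex -3.082 0.03 -3.08
vertex -3.729 0.41 -2.909
vertex -3.301 0.631 -3.51
endloop
endfacet
facet normal 0.959 0.231 -0.166
outer loop
vertex -3.082 0.03 -3.08
vertex -3.301 0.631 -3.51
vertex -3.191 1.05 -2.291
endloop
endfacet

endsolid


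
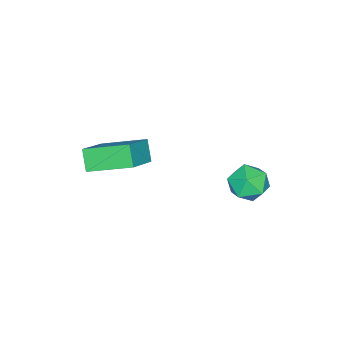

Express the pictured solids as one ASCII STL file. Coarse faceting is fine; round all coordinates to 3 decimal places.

solid 
facet normal -0.450 -0.443 0.775
outer loop
vertex 4.163 -3.052 -0.782
vertex 2.512 -3.227 -1.841
vertex 4.809 -4.925 -1.478
endloop
endfacet
facet normal 0.839 0.090 0.537
outer loop
vertex 5.308 -4.433 -2.339
vertex 4.163 -3.052 -0.782
vertex 4.809 -4.925 -1.478
endloop
endfacet
facet normal -0.450 -0.443 0.775
outer loop
vertex 4.809 -4.925 -1.478
vertex 2.512 -3.227 -1.841
vertex 3.157 -5.1 -2.538
endloop
endfacet
facet normal 0.307 -0.892 -0.332
outer loop
vertex 3.157 -5.1 -2.538
vertex 5.308 -4.433 -2.339
vertex 4.809 -4.925 -1.478
endloop
endfacet
facet normal -0.307 0.892 0.332
outer loop
vertex 4.163 -3.052 -0.782
vertex 3.011 -2.735 -2.702
vertex 2.512 -3.227 -1.841
endloop
endfacet
facet normal 0.838 0.088 0.538
outer loop
vertex 4.663 -2.56 -1.642
vertex 4.163 -3.052 -0.782
vertex 5.308 -4.433 -2.339
endloop
endfacet
facet normal -0.307 0.892 0.332
outer loop
vertex 4.663 -2.56 -1.642
vertex 3.011 -2.735 -2.702
vertex 4.163 -3.052 -0.782
endloop
endfacet
facet normal -0.839 -0.089 -0.537
outer loop
vertex 2.512 -3.227 -1.841
vertex 3.011 -2.735 -2.702
vertex 3.157 -5.1 -2.538
endloop
endfacet
facet normal 0.307 -0.892 -0.332
outer loop
vertex 3.657 -4.608 -3.398
vertex 5.308 -4.433 -2.339
vertex 3.157 -5.1 -2.538
endloop
endfacet
facet normal -0.838 -0.089 -0.538
outer loop
vertex 3.157 -5.1 -2.538
vertex 3.011 -2.735 -2.702
vertex 3.657 -4.608 -3.398
endloop
endfacet
facet normal 0.450 0.443 -0.775
outer loop
vertex 3.657 -4.608 -3.398
vertex 4.663 -2.56 -1.642
vertex 5.308 -4.433 -2.339
endloop
endfacet
facet normal 0.450 0.443 -0.775
outer loop
vertex 3.011 -2.735 -2.702
vertex 4.663 -2.56 -1.642
vertex 3.657 -4.608 -3.398
endloop
endfacet
facet normal -0.215 0.966 0.144
outer loop
vertex 0.758 1.642 -4.092
vertex 0.932 1.534 -3.104
vertex 1.685 1.794 -3.724
endloop
endfacet
facet normal 0.060 0.861 -0.506
outer loop
vertex 0.758 1.642 -4.092
vertex 1.685 1.794 -3.724
vertex 1.563 1.293 -4.591
endloop
endfacet
facet normal -0.356 0.392 -0.848
outer loop
vertex 0.758 1.642 -4.092
vertex 1.563 1.293 -4.591
vertex 0.735 0.722 -4.508
endloop
endfacet
facet normal -0.888 0.208 -0.410
outer loop
vertex 0.758 1.642 -4.092
vertex 0.735 0.722 -4.508
vertex 0.345 0.871 -3.589
endloop
endfacet
facet normal -0.802 0.562 0.203
outer loop
vertex 0.758 1.642 -4.092
vertex 0.345 0.871 -3.589
vertex 0.932 1.534 -3.104
endloop
endfacet
facet normal 0.705 0.567 -0.427
outer loop
vertex 1.563 1.293 -4.591
vertex 1.685 1.794 -3.724
vertex 2.235 0.969 -3.911
endloop
endfacet
facet normal 0.259 0.737 0.624
outer loop
vertex 1.685 1.794 -3.724
vertex 0.932 1.534 -3.104
vertex 1.845 1.118 -2.992
endloop
endfacet
facet normal -0.689 0.083 0.720
outer loop
vertex 0.932 1.534 -3.104
vertex 0.345 0.871 -3.589
vertex 1.017 0.547 -2.909
endloop
endfacet
facet normal -0.828 -0.490 -0.272
outer loop
vertex 0.345 0.871 -3.589
vertex 0.735 0.722 -4.508
vertex 0.895 0.046 -3.776
endloop
endfacet
facet normal 0.033 -0.191 -0.981
outer loop
vertex 0.735 0.722 -4.508
vertex 1.563 1.293 -4.591
vertex 1.648 0.306 -4.396
endloop
endfacet
facet normal 0.888 -0.208 0.410
outer loop
vertex 1.822 0.198 -3.408
vertex 2.235 0.969 -3.911
vertex 1.845 1.118 -2.992
endloop
endfacet
facet normal 0.356 -0.392 0.848
outer loop
vertex 1.822 0.198 -3.408
vertex 1.845 1.118 -2.992
vertex 1.017 0.547 -2.909
endloop
endfacet
facet normal -0.060 -0.861 0.506
outer loop
vertex 1.822 0.198 -3.408
vertex 1.017 0.547 -2.909
vertex 0.895 0.046 -3.776
endloop
endfacet
facet normal 0.215 -0.966 -0.144
outer loop
vertex 1.822 0.198 -3.408
vertex 0.895 0.046 -3.776
vertex 1.648 0.306 -4.396
endloop
endfacet
facet normal 0.802 -0.562 -0.203
outer loop
vertex 1.822 0.198 -3.408
vertex 1.648 0.306 -4.396
vertex 2.235 0.969 -3.911
endloop
endfacet
facet normal 0.828 0.490 0.272
outer loop
vertex 1.845 1.118 -2.992
vertex 2.235 0.969 -3.911
vertex 1.685 1.794 -3.724
endloop
endfacet
facet normal -0.033 0.191 0.981
outer loop
vertex 1.017 0.547 -2.909
vertex 1.845 1.118 -2.992
vertex 0.932 1.534 -3.104
endloop
endfacet
facet normal -0.705 -0.567 0.427
outer loop
vertex 0.895 0.046 -3.776
vertex 1.017 0.547 -2.909
vertex 0.345 0.871 -3.589
endloop
endfacet
facet normal -0.259 -0.737 -0.624
outer loop
vertex 1.648 0.306 -4.396
vertex 0.895 0.046 -3.776
vertex 0.735 0.722 -4.508
endloop
endfacet
facet normal 0.689 -0.083 -0.720
outer loop
vertex 2.235 0.969 -3.911
vertex 1.648 0.306 -4.396
vertex 1.563 1.293 -4.591
endloop
endfacet

endsolid


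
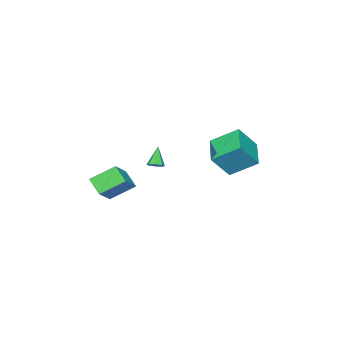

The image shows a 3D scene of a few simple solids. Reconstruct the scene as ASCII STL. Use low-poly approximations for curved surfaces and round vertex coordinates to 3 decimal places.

solid 
facet normal -0.561 0.280 -0.779
outer loop
vertex -3.264 4.019 1.255
vertex -1.788 5.251 0.634
vertex -2.487 2.536 0.161
endloop
endfacet
facet normal -0.731 -0.609 0.307
outer loop
vertex -1.432 2.009 1.626
vertex -3.264 4.019 1.255
vertex -2.487 2.536 0.161
endloop
endfacet
facet normal -0.561 0.280 -0.779
outer loop
vertex -2.487 2.536 0.161
vertex -1.788 5.251 0.634
vertex -1.011 3.767 -0.459
endloop
endfacet
facet normal 0.389 -0.742 -0.547
outer loop
vertex -1.011 3.767 -0.459
vertex -1.432 2.009 1.626
vertex -2.487 2.536 0.161
endloop
endfacet
facet normal -0.389 0.741 0.547
outer loop
vertex -3.264 4.019 1.255
vertex -0.733 4.724 2.099
vertex -1.788 5.251 0.634
endloop
endfacet
facet normal -0.731 -0.609 0.308
outer loop
vertex -2.209 3.493 2.719
vertex -3.264 4.019 1.255
vertex -1.432 2.009 1.626
endloop
endfacet
facet normal -0.389 0.742 0.547
outer loop
vertex -2.209 3.493 2.719
vertex -0.733 4.724 2.099
vertex -3.264 4.019 1.255
endloop
endfacet
facet normal 0.731 0.609 -0.307
outer loop
vertex -1.788 5.251 0.634
vertex -0.733 4.724 2.099
vertex -1.011 3.767 -0.459
endloop
endfacet
facet normal 0.389 -0.742 -0.547
outer loop
vertex 0.044 3.241 1.005
vertex -1.432 2.009 1.626
vertex -1.011 3.767 -0.459
endloop
endfacet
facet normal 0.731 0.610 -0.307
outer loop
vertex -1.011 3.767 -0.459
vertex -0.733 4.724 2.099
vertex 0.044 3.241 1.005
endloop
endfacet
facet normal 0.561 -0.280 0.779
outer loop
vertex 0.044 3.241 1.005
vertex -2.209 3.493 2.719
vertex -1.432 2.009 1.626
endloop
endfacet
facet normal 0.561 -0.281 0.779
outer loop
vertex -0.733 4.724 2.099
vertex -2.209 3.493 2.719
vertex 0.044 3.241 1.005
endloop
endfacet
facet normal 0.492 0.272 -0.827
outer loop
vertex -0.793 -2.222 -1.364
vertex -1.106 -1.784 -1.406
vertex -0.637 -1.896 -1.164
endloop
endfacet
facet normal 0.581 -0.609 0.540
outer loop
vertex -0.793 -2.222 -1.364
vertex -0.637 -1.896 -1.164
vertex -1.814 -2.176 -0.214
endloop
endfacet
facet normal 0.492 0.273 -0.827
outer loop
vertex -0.637 -1.896 -1.164
vertex -1.106 -1.784 -1.406
vertex -0.755 -1.504 -1.105
endloop
endfacet
facet normal 0.617 0.068 0.784
outer loop
vertex -0.637 -1.896 -1.164
vertex -0.755 -1.504 -1.105
vertex -1.814 -2.176 -0.214
endloop
endfacet
facet normal 0.492 0.273 -0.827
outer loop
vertex -0.755 -1.504 -1.105
vertex -1.106 -1.784 -1.406
vertex -1.08 -1.276 -1.223
endloop
endfacet
facet normal 0.196 0.657 0.728
outer loop
vertex -0.755 -1.504 -1.105
vertex -1.08 -1.276 -1.223
vertex -1.814 -2.176 -0.214
endloop
endfacet
facet normal 0.489 0.273 -0.828
outer loop
vertex -1.08 -1.276 -1.223
vertex -1.106 -1.784 -1.406
vertex -1.42 -1.346 -1.447
endloop
endfacet
facet normal -0.432 0.806 0.404
outer loop
vertex -1.08 -1.276 -1.223
vertex -1.42 -1.346 -1.447
vertex -1.814 -2.176 -0.214
endloop
endfacet
facet normal 0.491 0.275 -0.827
outer loop
vertex -1.42 -1.346 -1.447
vertex -1.106 -1.784 -1.406
vertex -1.576 -1.672 -1.648
endloop
endfacet
facet normal -0.902 0.431 0.002
outer loop
vertex -1.42 -1.346 -1.447
vertex -1.576 -1.672 -1.648
vertex -1.814 -2.176 -0.214
endloop
endfacet
facet normal 0.491 0.272 -0.828
outer loop
vertex -1.576 -1.672 -1.648
vertex -1.106 -1.784 -1.406
vertex -1.457 -2.063 -1.706
endloop
endfacet
facet normal -0.937 -0.249 -0.243
outer loop
vertex -1.576 -1.672 -1.648
vertex -1.457 -2.063 -1.706
vertex -1.814 -2.176 -0.214
endloop
endfacet
facet normal 0.491 0.273 -0.828
outer loop
vertex -1.457 -2.063 -1.706
vertex -1.106 -1.784 -1.406
vertex -1.133 -2.291 -1.589
endloop
endfacet
facet normal -0.519 -0.834 -0.187
outer loop
vertex -1.457 -2.063 -1.706
vertex -1.133 -2.291 -1.589
vertex -1.814 -2.176 -0.214
endloop
endfacet
facet normal 0.492 0.272 -0.827
outer loop
vertex -1.133 -2.291 -1.589
vertex -1.106 -1.784 -1.406
vertex -0.793 -2.222 -1.364
endloop
endfacet
facet normal 0.109 -0.985 0.137
outer loop
vertex -1.133 -2.291 -1.589
vertex -0.793 -2.222 -1.364
vertex -1.814 -2.176 -0.214
endloop
endfacet
facet normal -0.601 0.592 0.537
outer loop
vertex 1.159 -2.954 -0.988
vertex 1.467 -1.921 -1.783
vertex -0.273 -3.39 -2.109
endloop
endfacet
facet normal -0.230 -0.772 0.593
outer loop
vertex 0.833 -4.479 -3.097
vertex 1.159 -2.954 -0.988
vertex -0.273 -3.39 -2.109
endloop
endfacet
facet normal -0.601 0.592 0.537
outer loop
vertex -0.273 -3.39 -2.109
vertex 1.467 -1.921 -1.783
vertex 0.035 -2.356 -2.904
endloop
endfacet
facet normal -0.765 -0.233 -0.600
outer loop
vertex 0.035 -2.356 -2.904
vertex 0.833 -4.479 -3.097
vertex -0.273 -3.39 -2.109
endloop
endfacet
facet normal 0.765 0.233 0.600
outer loop
vertex 1.159 -2.954 -0.988
vertex 2.573 -3.01 -2.771
vertex 1.467 -1.921 -1.783
endloop
endfacet
facet normal -0.230 -0.771 0.593
outer loop
vertex 2.265 -4.044 -1.976
vertex 1.159 -2.954 -0.988
vertex 0.833 -4.479 -3.097
endloop
endfacet
facet normal 0.765 0.233 0.600
outer loop
vertex 2.265 -4.044 -1.976
vertex 2.573 -3.01 -2.771
vertex 1.159 -2.954 -0.988
endloop
endfacet
facet normal 0.230 0.772 -0.593
outer loop
vertex 1.467 -1.921 -1.783
vertex 2.573 -3.01 -2.771
vertex 0.035 -2.356 -2.904
endloop
endfacet
facet normal -0.766 -0.233 -0.600
outer loop
vertex 1.141 -3.446 -3.892
vertex 0.833 -4.479 -3.097
vertex 0.035 -2.356 -2.904
endloop
endfacet
facet normal 0.230 0.771 -0.594
outer loop
vertex 0.035 -2.356 -2.904
vertex 2.573 -3.01 -2.771
vertex 1.141 -3.446 -3.892
endloop
endfacet
facet normal 0.600 -0.592 -0.537
outer loop
vertex 1.141 -3.446 -3.892
vertex 2.265 -4.044 -1.976
vertex 0.833 -4.479 -3.097
endloop
endfacet
facet normal 0.601 -0.592 -0.537
outer loop
vertex 2.573 -3.01 -2.771
vertex 2.265 -4.044 -1.976
vertex 1.141 -3.446 -3.892
endloop
endfacet

endsolid


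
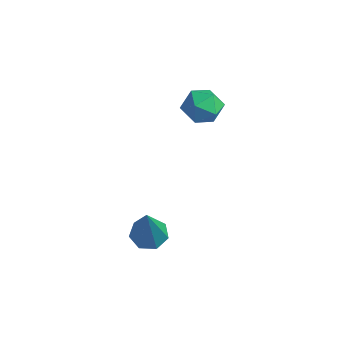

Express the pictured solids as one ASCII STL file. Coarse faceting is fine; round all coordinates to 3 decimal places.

solid 
facet normal -0.380 0.332 -0.863
outer loop
vertex 2.944 -2.068 -0.589
vertex 2.474 -2.417 -0.516
vertex 2.55 -1.861 -0.336
endloop
endfacet
facet normal 0.588 0.750 0.302
outer loop
vertex 2.944 -2.068 -0.589
vertex 2.55 -1.861 -0.336
vertex 3.306 -3.143 1.376
endloop
endfacet
facet normal -0.381 0.332 -0.863
outer loop
vertex 2.55 -1.861 -0.336
vertex 2.474 -2.417 -0.516
vertex 2.099 -2.072 -0.218
endloop
endfacet
facet normal -0.182 0.747 0.640
outer loop
vertex 2.55 -1.861 -0.336
vertex 2.099 -2.072 -0.218
vertex 3.306 -3.143 1.376
endloop
endfacet
facet normal -0.381 0.332 -0.863
outer loop
vertex 2.099 -2.072 -0.218
vertex 2.474 -2.417 -0.516
vertex 1.93 -2.544 -0.325
endloop
endfacet
facet normal -0.750 0.121 0.650
outer loop
vertex 2.099 -2.072 -0.218
vertex 1.93 -2.544 -0.325
vertex 3.306 -3.143 1.376
endloop
endfacet
facet normal -0.380 0.330 -0.864
outer loop
vertex 1.93 -2.544 -0.325
vertex 2.474 -2.417 -0.516
vertex 2.171 -2.92 -0.575
endloop
endfacet
facet normal -0.684 -0.654 0.323
outer loop
vertex 1.93 -2.544 -0.325
vertex 2.171 -2.92 -0.575
vertex 3.306 -3.143 1.376
endloop
endfacet
facet normal -0.381 0.331 -0.864
outer loop
vertex 2.171 -2.92 -0.575
vertex 2.474 -2.417 -0.516
vertex 2.64 -2.918 -0.781
endloop
endfacet
facet normal -0.036 -0.995 -0.093
outer loop
vertex 2.171 -2.92 -0.575
vertex 2.64 -2.918 -0.781
vertex 3.306 -3.143 1.376
endloop
endfacet
facet normal -0.380 0.331 -0.864
outer loop
vertex 2.64 -2.918 -0.781
vertex 2.474 -2.417 -0.516
vertex 2.984 -2.539 -0.787
endloop
endfacet
facet normal 0.707 -0.647 -0.286
outer loop
vertex 2.64 -2.918 -0.781
vertex 2.984 -2.539 -0.787
vertex 3.306 -3.143 1.376
endloop
endfacet
facet normal -0.380 0.331 -0.864
outer loop
vertex 2.984 -2.539 -0.787
vertex 2.474 -2.417 -0.516
vertex 2.944 -2.068 -0.589
endloop
endfacet
facet normal 0.985 0.130 -0.110
outer loop
vertex 2.984 -2.539 -0.787
vertex 2.944 -2.068 -0.589
vertex 3.306 -3.143 1.376
endloop
endfacet
facet normal -0.855 -0.417 0.308
outer loop
vertex -0.196 1.277 2.109
vertex 0.139 0.636 2.172
vertex 0.12 1.092 2.736
endloop
endfacet
facet normal -0.825 0.271 0.496
outer loop
vertex -0.196 1.277 2.109
vertex 0.12 1.092 2.736
vertex 0.188 1.768 2.48
endloop
endfacet
facet normal -0.746 0.659 -0.100
outer loop
vertex -0.196 1.277 2.109
vertex 0.188 1.768 2.48
vertex 0.25 1.729 1.758
endloop
endfacet
facet normal -0.727 0.209 -0.654
outer loop
vertex -0.196 1.277 2.109
vertex 0.25 1.729 1.758
vertex 0.22 1.029 1.568
endloop
endfacet
facet normal -0.794 -0.455 -0.402
outer loop
vertex -0.196 1.277 2.109
vertex 0.22 1.029 1.568
vertex 0.139 0.636 2.172
endloop
endfacet
facet normal -0.244 0.365 0.899
outer loop
vertex 0.188 1.768 2.48
vertex 0.12 1.092 2.736
vertex 0.76 1.431 2.772
endloop
endfacet
facet normal -0.293 -0.748 0.595
outer loop
vertex 0.12 1.092 2.736
vertex 0.139 0.636 2.172
vertex 0.73 0.731 2.582
endloop
endfacet
facet normal -0.195 -0.810 -0.553
outer loop
vertex 0.139 0.636 2.172
vertex 0.22 1.029 1.568
vertex 0.792 0.692 1.86
endloop
endfacet
facet normal -0.086 0.264 -0.961
outer loop
vertex 0.22 1.029 1.568
vertex 0.25 1.729 1.758
vertex 0.86 1.368 1.604
endloop
endfacet
facet normal -0.115 0.991 -0.063
outer loop
vertex 0.25 1.729 1.758
vertex 0.188 1.768 2.48
vertex 0.841 1.824 2.168
endloop
endfacet
facet normal 0.727 -0.209 0.654
outer loop
vertex 1.176 1.183 2.231
vertex 0.76 1.431 2.772
vertex 0.73 0.731 2.582
endloop
endfacet
facet normal 0.746 -0.659 0.100
outer loop
vertex 1.176 1.183 2.231
vertex 0.73 0.731 2.582
vertex 0.792 0.692 1.86
endloop
endfacet
facet normal 0.825 -0.271 -0.496
outer loop
vertex 1.176 1.183 2.231
vertex 0.792 0.692 1.86
vertex 0.86 1.368 1.604
endloop
endfacet
facet normal 0.855 0.417 -0.308
outer loop
vertex 1.176 1.183 2.231
vertex 0.86 1.368 1.604
vertex 0.841 1.824 2.168
endloop
endfacet
facet normal 0.794 0.455 0.402
outer loop
vertex 1.176 1.183 2.231
vertex 0.841 1.824 2.168
vertex 0.76 1.431 2.772
endloop
endfacet
facet normal 0.086 -0.264 0.961
outer loop
vertex 0.73 0.731 2.582
vertex 0.76 1.431 2.772
vertex 0.12 1.092 2.736
endloop
endfacet
facet normal 0.115 -0.991 0.063
outer loop
vertex 0.792 0.692 1.86
vertex 0.73 0.731 2.582
vertex 0.139 0.636 2.172
endloop
endfacet
facet normal 0.244 -0.365 -0.899
outer loop
vertex 0.86 1.368 1.604
vertex 0.792 0.692 1.86
vertex 0.22 1.029 1.568
endloop
endfacet
facet normal 0.293 0.748 -0.595
outer loop
vertex 0.841 1.824 2.168
vertex 0.86 1.368 1.604
vertex 0.25 1.729 1.758
endloop
endfacet
facet normal 0.195 0.810 0.553
outer loop
vertex 0.76 1.431 2.772
vertex 0.841 1.824 2.168
vertex 0.188 1.768 2.48
endloop
endfacet

endsolid


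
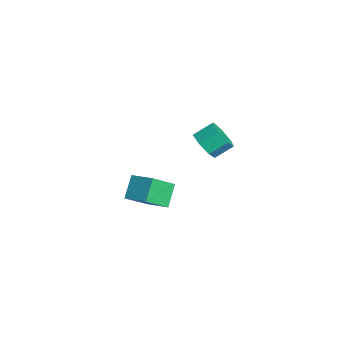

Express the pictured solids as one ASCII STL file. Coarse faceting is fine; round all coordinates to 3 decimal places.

solid 
facet normal -0.575 0.410 0.708
outer loop
vertex -3.63 -2.952 -2.86
vertex -2.378 -2.077 -2.349
vertex -4.116 -1.551 -4.065
endloop
endfacet
facet normal -0.778 -0.543 -0.317
outer loop
vertex -3.202 -2.203 -5.191
vertex -3.63 -2.952 -2.86
vertex -4.116 -1.551 -4.065
endloop
endfacet
facet normal -0.575 0.410 0.708
outer loop
vertex -4.116 -1.551 -4.065
vertex -2.378 -2.077 -2.349
vertex -2.864 -0.677 -3.554
endloop
endfacet
facet normal -0.254 0.733 -0.631
outer loop
vertex -2.864 -0.677 -3.554
vertex -3.202 -2.203 -5.191
vertex -4.116 -1.551 -4.065
endloop
endfacet
facet normal 0.255 -0.733 0.631
outer loop
vertex -3.63 -2.952 -2.86
vertex -1.464 -2.729 -3.475
vertex -2.378 -2.077 -2.349
endloop
endfacet
facet normal -0.778 -0.543 -0.317
outer loop
vertex -2.716 -3.603 -3.986
vertex -3.63 -2.952 -2.86
vertex -3.202 -2.203 -5.191
endloop
endfacet
facet normal 0.255 -0.733 0.631
outer loop
vertex -2.716 -3.603 -3.986
vertex -1.464 -2.729 -3.475
vertex -3.63 -2.952 -2.86
endloop
endfacet
facet normal 0.778 0.543 0.317
outer loop
vertex -2.378 -2.077 -2.349
vertex -1.464 -2.729 -3.475
vertex -2.864 -0.677 -3.554
endloop
endfacet
facet normal -0.255 0.733 -0.631
outer loop
vertex -1.95 -1.328 -4.68
vertex -3.202 -2.203 -5.191
vertex -2.864 -0.677 -3.554
endloop
endfacet
facet normal 0.778 0.543 0.317
outer loop
vertex -2.864 -0.677 -3.554
vertex -1.464 -2.729 -3.475
vertex -1.95 -1.328 -4.68
endloop
endfacet
facet normal 0.575 -0.410 -0.708
outer loop
vertex -1.95 -1.328 -4.68
vertex -2.716 -3.603 -3.986
vertex -3.202 -2.203 -5.191
endloop
endfacet
facet normal 0.575 -0.410 -0.708
outer loop
vertex -1.464 -2.729 -3.475
vertex -2.716 -3.603 -3.986
vertex -1.95 -1.328 -4.68
endloop
endfacet
facet normal 0.015 -0.833 -0.553
outer loop
vertex 1.451 0.259 1.804
vertex 0.81 -0.151 2.405
vertex 0.641 0.375 1.607
endloop
endfacet
facet normal 0.271 0.535 -0.800
outer loop
vertex 1.451 0.259 1.804
vertex 0.641 0.375 1.607
vertex 1.432 1.301 2.495
endloop
endfacet
facet normal 0.271 0.535 -0.800
outer loop
vertex 1.432 1.301 2.495
vertex 0.641 0.375 1.607
vertex 0.622 1.417 2.298
endloop
endfacet
facet normal -0.015 0.833 0.553
outer loop
vertex 1.432 1.301 2.495
vertex 0.622 1.417 2.298
vertex 0.79 0.891 3.095
endloop
endfacet
facet normal 0.016 -0.833 -0.553
outer loop
vertex 0.641 0.375 1.607
vertex 0.81 -0.151 2.405
vertex -0.042 0.094 2.011
endloop
endfacet
facet normal -0.584 0.441 -0.681
outer loop
vertex 0.641 0.375 1.607
vertex -0.042 0.094 2.011
vertex 0.622 1.417 2.298
endloop
endfacet
facet normal -0.584 0.441 -0.682
outer loop
vertex 0.622 1.417 2.298
vertex -0.042 0.094 2.011
vertex -0.062 1.136 2.702
endloop
endfacet
facet normal -0.016 0.833 0.553
outer loop
vertex 0.622 1.417 2.298
vertex -0.062 1.136 2.702
vertex 0.79 0.891 3.095
endloop
endfacet
facet normal 0.016 -0.833 -0.553
outer loop
vertex -0.042 0.094 2.011
vertex 0.81 -0.151 2.405
vertex -0.084 -0.371 2.711
endloop
endfacet
facet normal -0.999 0.014 -0.050
outer loop
vertex -0.042 0.094 2.011
vertex -0.084 -0.371 2.711
vertex -0.062 1.136 2.702
endloop
endfacet
facet normal -0.999 0.014 -0.049
outer loop
vertex -0.062 1.136 2.702
vertex -0.084 -0.371 2.711
vertex -0.103 0.671 3.402
endloop
endfacet
facet normal -0.015 0.833 0.553
outer loop
vertex -0.062 1.136 2.702
vertex -0.103 0.671 3.402
vertex 0.79 0.891 3.095
endloop
endfacet
facet normal 0.016 -0.834 -0.552
outer loop
vertex -0.084 -0.371 2.711
vertex 0.81 -0.151 2.405
vertex 0.547 -0.67 3.181
endloop
endfacet
facet normal -0.662 -0.423 0.619
outer loop
vertex -0.084 -0.371 2.711
vertex 0.547 -0.67 3.181
vertex -0.103 0.671 3.402
endloop
endfacet
facet normal -0.661 -0.423 0.620
outer loop
vertex -0.103 0.671 3.402
vertex 0.547 -0.67 3.181
vertex 0.528 0.371 3.871
endloop
endfacet
facet normal -0.015 0.833 0.553
outer loop
vertex -0.103 0.671 3.402
vertex 0.528 0.371 3.871
vertex 0.79 0.891 3.095
endloop
endfacet
facet normal 0.015 -0.833 -0.552
outer loop
vertex 0.547 -0.67 3.181
vertex 0.81 -0.151 2.405
vertex 1.376 -0.579 3.066
endloop
endfacet
facet normal 0.174 -0.542 0.822
outer loop
vertex 0.547 -0.67 3.181
vertex 1.376 -0.579 3.066
vertex 0.528 0.371 3.871
endloop
endfacet
facet normal 0.174 -0.541 0.822
outer loop
vertex 0.528 0.371 3.871
vertex 1.376 -0.579 3.066
vertex 1.357 0.463 3.756
endloop
endfacet
facet normal -0.016 0.833 0.553
outer loop
vertex 0.528 0.371 3.871
vertex 1.357 0.463 3.756
vertex 0.79 0.891 3.095
endloop
endfacet
facet normal 0.015 -0.833 -0.553
outer loop
vertex 1.376 -0.579 3.066
vertex 0.81 -0.151 2.405
vertex 1.778 -0.165 2.453
endloop
endfacet
facet normal 0.878 -0.253 0.406
outer loop
vertex 1.376 -0.579 3.066
vertex 1.778 -0.165 2.453
vertex 1.357 0.463 3.756
endloop
endfacet
facet normal 0.878 -0.253 0.406
outer loop
vertex 1.357 0.463 3.756
vertex 1.778 -0.165 2.453
vertex 1.759 0.877 3.144
endloop
endfacet
facet normal -0.016 0.833 0.553
outer loop
vertex 1.357 0.463 3.756
vertex 1.759 0.877 3.144
vertex 0.79 0.891 3.095
endloop
endfacet
facet normal 0.015 -0.834 -0.552
outer loop
vertex 1.778 -0.165 2.453
vertex 0.81 -0.151 2.405
vertex 1.451 0.259 1.804
endloop
endfacet
facet normal 0.921 0.226 -0.316
outer loop
vertex 1.778 -0.165 2.453
vertex 1.451 0.259 1.804
vertex 1.759 0.877 3.144
endloop
endfacet
facet normal 0.921 0.226 -0.316
outer loop
vertex 1.759 0.877 3.144
vertex 1.451 0.259 1.804
vertex 1.432 1.301 2.495
endloop
endfacet
facet normal -0.016 0.833 0.552
outer loop
vertex 1.759 0.877 3.144
vertex 1.432 1.301 2.495
vertex 0.79 0.891 3.095
endloop
endfacet

endsolid


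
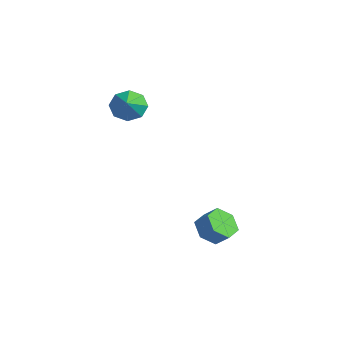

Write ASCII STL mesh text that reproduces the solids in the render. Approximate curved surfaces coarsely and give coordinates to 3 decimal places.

solid 
facet normal -0.677 -0.296 -0.674
outer loop
vertex 4.182 2.718 -4.406
vertex 3.445 2.875 -3.734
vertex 3.733 3.62 -4.351
endloop
endfacet
facet normal 0.587 0.337 -0.737
outer loop
vertex 4.182 2.718 -4.406
vertex 3.733 3.62 -4.351
vertex 4.893 3.028 -3.698
endloop
endfacet
facet normal 0.586 0.336 -0.737
outer loop
vertex 4.893 3.028 -3.698
vertex 3.733 3.62 -4.351
vertex 4.444 3.931 -3.643
endloop
endfacet
facet normal 0.677 0.295 0.674
outer loop
vertex 4.893 3.028 -3.698
vertex 4.444 3.931 -3.643
vertex 4.155 3.185 -3.026
endloop
endfacet
facet normal -0.677 -0.296 -0.674
outer loop
vertex 3.733 3.62 -4.351
vertex 3.445 2.875 -3.734
vertex 2.995 3.778 -3.679
endloop
endfacet
facet normal -0.091 0.942 -0.322
outer loop
vertex 3.733 3.62 -4.351
vertex 2.995 3.778 -3.679
vertex 4.444 3.931 -3.643
endloop
endfacet
facet normal -0.092 0.943 -0.321
outer loop
vertex 4.444 3.931 -3.643
vertex 2.995 3.778 -3.679
vertex 3.706 4.088 -2.971
endloop
endfacet
facet normal 0.677 0.295 0.674
outer loop
vertex 4.444 3.931 -3.643
vertex 3.706 4.088 -2.971
vertex 4.155 3.185 -3.026
endloop
endfacet
facet normal -0.677 -0.296 -0.674
outer loop
vertex 2.995 3.778 -3.679
vertex 3.445 2.875 -3.734
vertex 2.707 3.032 -3.062
endloop
endfacet
facet normal -0.678 0.606 0.416
outer loop
vertex 2.995 3.778 -3.679
vertex 2.707 3.032 -3.062
vertex 3.706 4.088 -2.971
endloop
endfacet
facet normal -0.678 0.606 0.416
outer loop
vertex 3.706 4.088 -2.971
vertex 2.707 3.032 -3.062
vertex 3.418 3.342 -2.354
endloop
endfacet
facet normal 0.677 0.296 0.674
outer loop
vertex 3.706 4.088 -2.971
vertex 3.418 3.342 -2.354
vertex 4.155 3.185 -3.026
endloop
endfacet
facet normal -0.677 -0.295 -0.674
outer loop
vertex 2.707 3.032 -3.062
vertex 3.445 2.875 -3.734
vertex 3.156 2.129 -3.117
endloop
endfacet
facet normal -0.587 -0.337 0.737
outer loop
vertex 2.707 3.032 -3.062
vertex 3.156 2.129 -3.117
vertex 3.418 3.342 -2.354
endloop
endfacet
facet normal -0.586 -0.337 0.737
outer loop
vertex 3.418 3.342 -2.354
vertex 3.156 2.129 -3.117
vertex 3.867 2.44 -2.409
endloop
endfacet
facet normal 0.677 0.296 0.674
outer loop
vertex 3.418 3.342 -2.354
vertex 3.867 2.44 -2.409
vertex 4.155 3.185 -3.026
endloop
endfacet
facet normal -0.677 -0.295 -0.674
outer loop
vertex 3.156 2.129 -3.117
vertex 3.445 2.875 -3.734
vertex 3.894 1.972 -3.789
endloop
endfacet
facet normal 0.092 -0.942 0.321
outer loop
vertex 3.156 2.129 -3.117
vertex 3.894 1.972 -3.789
vertex 3.867 2.44 -2.409
endloop
endfacet
facet normal 0.091 -0.943 0.321
outer loop
vertex 3.867 2.44 -2.409
vertex 3.894 1.972 -3.789
vertex 4.605 2.282 -3.081
endloop
endfacet
facet normal 0.677 0.296 0.674
outer loop
vertex 3.867 2.44 -2.409
vertex 4.605 2.282 -3.081
vertex 4.155 3.185 -3.026
endloop
endfacet
facet normal -0.677 -0.296 -0.674
outer loop
vertex 3.894 1.972 -3.789
vertex 3.445 2.875 -3.734
vertex 4.182 2.718 -4.406
endloop
endfacet
facet normal 0.678 -0.606 -0.416
outer loop
vertex 3.894 1.972 -3.789
vertex 4.182 2.718 -4.406
vertex 4.605 2.282 -3.081
endloop
endfacet
facet normal 0.678 -0.606 -0.416
outer loop
vertex 4.605 2.282 -3.081
vertex 4.182 2.718 -4.406
vertex 4.893 3.028 -3.698
endloop
endfacet
facet normal 0.677 0.296 0.674
outer loop
vertex 4.605 2.282 -3.081
vertex 4.893 3.028 -3.698
vertex 4.155 3.185 -3.026
endloop
endfacet
facet normal -0.670 0.517 -0.533
outer loop
vertex -1.338 1.968 2.581
vertex -2.075 1.64 3.189
vertex -1.455 2.438 3.184
endloop
endfacet
facet normal 0.984 0.171 0.058
outer loop
vertex -1.338 1.968 2.581
vertex -1.455 2.438 3.184
vertex -1.245 1.0 3.851
endloop
endfacet
facet normal -0.669 0.516 -0.534
outer loop
vertex -1.455 2.438 3.184
vertex -2.075 1.64 3.189
vertex -1.936 2.441 3.789
endloop
endfacet
facet normal 0.727 0.373 0.576
outer loop
vertex -1.455 2.438 3.184
vertex -1.936 2.441 3.789
vertex -1.245 1.0 3.851
endloop
endfacet
facet normal -0.669 0.516 -0.534
outer loop
vertex -1.936 2.441 3.789
vertex -2.075 1.64 3.189
vertex -2.498 1.975 4.043
endloop
endfacet
facet normal 0.281 0.175 0.944
outer loop
vertex -1.936 2.441 3.789
vertex -2.498 1.975 4.043
vertex -1.245 1.0 3.851
endloop
endfacet
facet normal -0.670 0.516 -0.534
outer loop
vertex -2.498 1.975 4.043
vertex -2.075 1.64 3.189
vertex -2.812 1.313 3.797
endloop
endfacet
facet normal -0.094 -0.307 0.947
outer loop
vertex -2.498 1.975 4.043
vertex -2.812 1.313 3.797
vertex -1.245 1.0 3.851
endloop
endfacet
facet normal -0.669 0.517 -0.534
outer loop
vertex -2.812 1.313 3.797
vertex -2.075 1.64 3.189
vertex -2.695 0.843 3.195
endloop
endfacet
facet normal -0.178 -0.792 0.584
outer loop
vertex -2.812 1.313 3.797
vertex -2.695 0.843 3.195
vertex -1.245 1.0 3.851
endloop
endfacet
facet normal -0.670 0.517 -0.533
outer loop
vertex -2.695 0.843 3.195
vertex -2.075 1.64 3.189
vertex -2.215 0.84 2.589
endloop
endfacet
facet normal 0.078 -0.995 0.066
outer loop
vertex -2.695 0.843 3.195
vertex -2.215 0.84 2.589
vertex -1.245 1.0 3.851
endloop
endfacet
facet normal -0.670 0.517 -0.533
outer loop
vertex -2.215 0.84 2.589
vertex -2.075 1.64 3.189
vertex -1.653 1.306 2.335
endloop
endfacet
facet normal 0.524 -0.796 -0.302
outer loop
vertex -2.215 0.84 2.589
vertex -1.653 1.306 2.335
vertex -1.245 1.0 3.851
endloop
endfacet
facet normal -0.670 0.517 -0.533
outer loop
vertex -1.653 1.306 2.335
vertex -2.075 1.64 3.189
vertex -1.338 1.968 2.581
endloop
endfacet
facet normal 0.899 -0.314 -0.305
outer loop
vertex -1.653 1.306 2.335
vertex -1.338 1.968 2.581
vertex -1.245 1.0 3.851
endloop
endfacet

endsolid


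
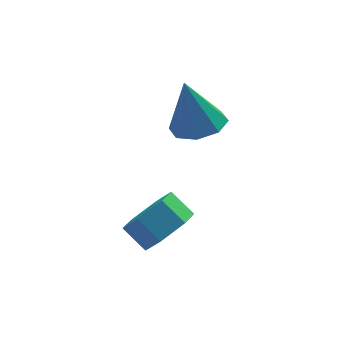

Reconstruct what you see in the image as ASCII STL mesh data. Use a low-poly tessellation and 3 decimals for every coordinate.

solid 
facet normal 0.199 -0.174 -0.964
outer loop
vertex 3.501 1.537 0.979
vertex 2.531 1.846 0.723
vertex 3.459 2.325 0.828
endloop
endfacet
facet normal 0.806 0.153 0.573
outer loop
vertex 3.501 1.537 0.979
vertex 3.459 2.325 0.828
vertex 2.109 2.214 2.757
endloop
endfacet
facet normal 0.199 -0.175 -0.964
outer loop
vertex 3.459 2.325 0.828
vertex 2.531 1.846 0.723
vertex 2.873 2.833 0.615
endloop
endfacet
facet normal 0.512 0.759 0.402
outer loop
vertex 3.459 2.325 0.828
vertex 2.873 2.833 0.615
vertex 2.109 2.214 2.757
endloop
endfacet
facet normal 0.200 -0.175 -0.964
outer loop
vertex 2.873 2.833 0.615
vertex 2.531 1.846 0.723
vertex 2.087 2.762 0.465
endloop
endfacet
facet normal -0.131 0.964 0.232
outer loop
vertex 2.873 2.833 0.615
vertex 2.087 2.762 0.465
vertex 2.109 2.214 2.757
endloop
endfacet
facet normal 0.200 -0.175 -0.964
outer loop
vertex 2.087 2.762 0.465
vertex 2.531 1.846 0.723
vertex 1.56 2.155 0.466
endloop
endfacet
facet normal -0.745 0.647 0.162
outer loop
vertex 2.087 2.762 0.465
vertex 1.56 2.155 0.466
vertex 2.109 2.214 2.757
endloop
endfacet
facet normal 0.200 -0.174 -0.964
outer loop
vertex 1.56 2.155 0.466
vertex 2.531 1.846 0.723
vertex 1.602 1.366 0.617
endloop
endfacet
facet normal -0.972 -0.007 0.233
outer loop
vertex 1.56 2.155 0.466
vertex 1.602 1.366 0.617
vertex 2.109 2.214 2.757
endloop
endfacet
facet normal 0.200 -0.174 -0.964
outer loop
vertex 1.602 1.366 0.617
vertex 2.531 1.846 0.723
vertex 2.188 0.859 0.83
endloop
endfacet
facet normal -0.678 -0.614 0.404
outer loop
vertex 1.602 1.366 0.617
vertex 2.188 0.859 0.83
vertex 2.109 2.214 2.757
endloop
endfacet
facet normal 0.199 -0.174 -0.964
outer loop
vertex 2.188 0.859 0.83
vertex 2.531 1.846 0.723
vertex 2.975 0.93 0.98
endloop
endfacet
facet normal -0.036 -0.818 0.574
outer loop
vertex 2.188 0.859 0.83
vertex 2.975 0.93 0.98
vertex 2.109 2.214 2.757
endloop
endfacet
facet normal 0.199 -0.174 -0.964
outer loop
vertex 2.975 0.93 0.98
vertex 2.531 1.846 0.723
vertex 3.501 1.537 0.979
endloop
endfacet
facet normal 0.579 -0.501 0.644
outer loop
vertex 2.975 0.93 0.98
vertex 3.501 1.537 0.979
vertex 2.109 2.214 2.757
endloop
endfacet
facet normal 0.511 -0.633 -0.581
outer loop
vertex 1.095 -1.67 -1.118
vertex 0.706 -1.177 -1.997
vertex 1.631 -0.839 -1.552
endloop
endfacet
facet normal 0.702 -0.083 0.708
outer loop
vertex 1.095 -1.67 -1.118
vertex 1.631 -0.839 -1.552
vertex 0.502 -0.935 -0.444
endloop
endfacet
facet normal 0.702 -0.082 0.708
outer loop
vertex 0.502 -0.935 -0.444
vertex 1.631 -0.839 -1.552
vertex 1.038 -0.104 -0.879
endloop
endfacet
facet normal -0.511 0.634 0.580
outer loop
vertex 0.502 -0.935 -0.444
vertex 1.038 -0.104 -0.879
vertex 0.114 -0.443 -1.323
endloop
endfacet
facet normal 0.511 -0.634 -0.580
outer loop
vertex 1.631 -0.839 -1.552
vertex 0.706 -1.177 -1.997
vertex 1.242 -0.347 -2.432
endloop
endfacet
facet normal 0.780 0.625 0.005
outer loop
vertex 1.631 -0.839 -1.552
vertex 1.242 -0.347 -2.432
vertex 1.038 -0.104 -0.879
endloop
endfacet
facet normal 0.780 0.625 0.005
outer loop
vertex 1.038 -0.104 -0.879
vertex 1.242 -0.347 -2.432
vertex 0.649 0.388 -1.758
endloop
endfacet
facet normal -0.511 0.633 0.581
outer loop
vertex 1.038 -0.104 -0.879
vertex 0.649 0.388 -1.758
vertex 0.114 -0.443 -1.323
endloop
endfacet
facet normal 0.511 -0.634 -0.580
outer loop
vertex 1.242 -0.347 -2.432
vertex 0.706 -1.177 -1.997
vertex 0.318 -0.685 -2.876
endloop
endfacet
facet normal 0.079 0.708 -0.702
outer loop
vertex 1.242 -0.347 -2.432
vertex 0.318 -0.685 -2.876
vertex 0.649 0.388 -1.758
endloop
endfacet
facet normal 0.079 0.708 -0.702
outer loop
vertex 0.649 0.388 -1.758
vertex 0.318 -0.685 -2.876
vertex -0.275 0.05 -2.202
endloop
endfacet
facet normal -0.511 0.633 0.581
outer loop
vertex 0.649 0.388 -1.758
vertex -0.275 0.05 -2.202
vertex 0.114 -0.443 -1.323
endloop
endfacet
facet normal 0.511 -0.634 -0.580
outer loop
vertex 0.318 -0.685 -2.876
vertex 0.706 -1.177 -1.997
vertex -0.218 -1.516 -2.441
endloop
endfacet
facet normal -0.702 0.082 -0.707
outer loop
vertex 0.318 -0.685 -2.876
vertex -0.218 -1.516 -2.441
vertex -0.275 0.05 -2.202
endloop
endfacet
facet normal -0.701 0.083 -0.708
outer loop
vertex -0.275 0.05 -2.202
vertex -0.218 -1.516 -2.441
vertex -0.811 -0.781 -1.768
endloop
endfacet
facet normal -0.511 0.633 0.581
outer loop
vertex -0.275 0.05 -2.202
vertex -0.811 -0.781 -1.768
vertex 0.114 -0.443 -1.323
endloop
endfacet
facet normal 0.511 -0.633 -0.581
outer loop
vertex -0.218 -1.516 -2.441
vertex 0.706 -1.177 -1.997
vertex 0.171 -2.008 -1.562
endloop
endfacet
facet normal -0.780 -0.625 -0.005
outer loop
vertex -0.218 -1.516 -2.441
vertex 0.171 -2.008 -1.562
vertex -0.811 -0.781 -1.768
endloop
endfacet
facet normal -0.780 -0.625 -0.005
outer loop
vertex -0.811 -0.781 -1.768
vertex 0.171 -2.008 -1.562
vertex -0.422 -1.273 -0.888
endloop
endfacet
facet normal -0.511 0.634 0.580
outer loop
vertex -0.811 -0.781 -1.768
vertex -0.422 -1.273 -0.888
vertex 0.114 -0.443 -1.323
endloop
endfacet
facet normal 0.511 -0.633 -0.581
outer loop
vertex 0.171 -2.008 -1.562
vertex 0.706 -1.177 -1.997
vertex 1.095 -1.67 -1.118
endloop
endfacet
facet normal -0.079 -0.708 0.702
outer loop
vertex 0.171 -2.008 -1.562
vertex 1.095 -1.67 -1.118
vertex -0.422 -1.273 -0.888
endloop
endfacet
facet normal -0.079 -0.708 0.702
outer loop
vertex -0.422 -1.273 -0.888
vertex 1.095 -1.67 -1.118
vertex 0.502 -0.935 -0.444
endloop
endfacet
facet normal -0.511 0.634 0.580
outer loop
vertex -0.422 -1.273 -0.888
vertex 0.502 -0.935 -0.444
vertex 0.114 -0.443 -1.323
endloop
endfacet

endsolid
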